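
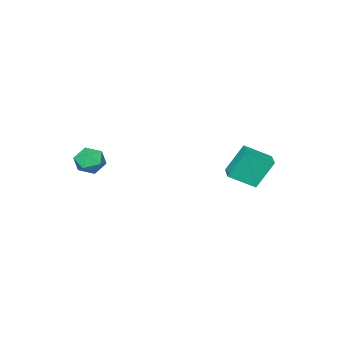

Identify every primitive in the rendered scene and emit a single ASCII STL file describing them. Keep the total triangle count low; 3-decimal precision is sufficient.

solid 
facet normal -0.648 0.580 -0.494
outer loop
vertex -2.59 4.178 -3.104
vertex -2.015 4.88 -3.035
vertex -1.927 3.768 -4.456
endloop
endfacet
facet normal -0.632 -0.772 -0.076
outer loop
vertex -1.045 2.98 -3.785
vertex -2.59 4.178 -3.104
vertex -1.927 3.768 -4.456
endloop
endfacet
facet normal -0.649 0.579 -0.493
outer loop
vertex -1.927 3.768 -4.456
vertex -2.015 4.88 -3.035
vertex -1.353 4.47 -4.387
endloop
endfacet
facet normal 0.425 -0.262 -0.866
outer loop
vertex -1.353 4.47 -4.387
vertex -1.045 2.98 -3.785
vertex -1.927 3.768 -4.456
endloop
endfacet
facet normal -0.425 0.263 0.866
outer loop
vertex -2.59 4.178 -3.104
vertex -1.133 4.092 -2.364
vertex -2.015 4.88 -3.035
endloop
endfacet
facet normal -0.632 -0.772 -0.075
outer loop
vertex -1.707 3.39 -2.433
vertex -2.59 4.178 -3.104
vertex -1.045 2.98 -3.785
endloop
endfacet
facet normal -0.425 0.262 0.867
outer loop
vertex -1.707 3.39 -2.433
vertex -1.133 4.092 -2.364
vertex -2.59 4.178 -3.104
endloop
endfacet
facet normal 0.632 0.771 0.075
outer loop
vertex -2.015 4.88 -3.035
vertex -1.133 4.092 -2.364
vertex -1.353 4.47 -4.387
endloop
endfacet
facet normal 0.424 -0.262 -0.867
outer loop
vertex -0.47 3.682 -3.716
vertex -1.045 2.98 -3.785
vertex -1.353 4.47 -4.387
endloop
endfacet
facet normal 0.631 0.772 0.076
outer loop
vertex -1.353 4.47 -4.387
vertex -1.133 4.092 -2.364
vertex -0.47 3.682 -3.716
endloop
endfacet
facet normal 0.649 -0.580 0.493
outer loop
vertex -0.47 3.682 -3.716
vertex -1.707 3.39 -2.433
vertex -1.045 2.98 -3.785
endloop
endfacet
facet normal 0.649 -0.579 0.494
outer loop
vertex -1.133 4.092 -2.364
vertex -1.707 3.39 -2.433
vertex -0.47 3.682 -3.716
endloop
endfacet
facet normal -0.533 0.815 0.225
outer loop
vertex 3.742 0.563 -2.637
vertex 3.134 0.247 -2.933
vertex 3.291 0.15 -2.209
endloop
endfacet
facet normal -0.003 0.721 0.693
outer loop
vertex 3.742 0.563 -2.637
vertex 3.291 0.15 -2.209
vertex 4.032 0.087 -2.14
endloop
endfacet
facet normal 0.611 0.719 0.331
outer loop
vertex 3.742 0.563 -2.637
vertex 4.032 0.087 -2.14
vertex 4.333 0.145 -2.821
endloop
endfacet
facet normal 0.462 0.811 -0.359
outer loop
vertex 3.742 0.563 -2.637
vertex 4.333 0.145 -2.821
vertex 3.778 0.244 -3.311
endloop
endfacet
facet normal -0.246 0.871 -0.425
outer loop
vertex 3.742 0.563 -2.637
vertex 3.778 0.244 -3.311
vertex 3.134 0.247 -2.933
endloop
endfacet
facet normal -0.086 0.078 0.993
outer loop
vertex 4.032 0.087 -2.14
vertex 3.291 0.15 -2.209
vertex 3.602 -0.524 -2.129
endloop
endfacet
facet normal -0.944 0.232 0.236
outer loop
vertex 3.291 0.15 -2.209
vertex 3.134 0.247 -2.933
vertex 3.047 -0.425 -2.619
endloop
endfacet
facet normal -0.478 0.322 -0.817
outer loop
vertex 3.134 0.247 -2.933
vertex 3.778 0.244 -3.311
vertex 3.348 -0.367 -3.3
endloop
endfacet
facet normal 0.667 0.224 -0.711
outer loop
vertex 3.778 0.244 -3.311
vertex 4.333 0.145 -2.821
vertex 4.089 -0.43 -3.231
endloop
endfacet
facet normal 0.910 0.073 0.408
outer loop
vertex 4.333 0.145 -2.821
vertex 4.032 0.087 -2.14
vertex 4.246 -0.527 -2.507
endloop
endfacet
facet normal -0.462 -0.811 0.359
outer loop
vertex 3.638 -0.843 -2.803
vertex 3.602 -0.524 -2.129
vertex 3.047 -0.425 -2.619
endloop
endfacet
facet normal -0.611 -0.719 -0.331
outer loop
vertex 3.638 -0.843 -2.803
vertex 3.047 -0.425 -2.619
vertex 3.348 -0.367 -3.3
endloop
endfacet
facet normal 0.003 -0.721 -0.693
outer loop
vertex 3.638 -0.843 -2.803
vertex 3.348 -0.367 -3.3
vertex 4.089 -0.43 -3.231
endloop
endfacet
facet normal 0.533 -0.815 -0.225
outer loop
vertex 3.638 -0.843 -2.803
vertex 4.089 -0.43 -3.231
vertex 4.246 -0.527 -2.507
endloop
endfacet
facet normal 0.246 -0.871 0.425
outer loop
vertex 3.638 -0.843 -2.803
vertex 4.246 -0.527 -2.507
vertex 3.602 -0.524 -2.129
endloop
endfacet
facet normal -0.667 -0.224 0.711
outer loop
vertex 3.047 -0.425 -2.619
vertex 3.602 -0.524 -2.129
vertex 3.291 0.15 -2.209
endloop
endfacet
facet normal -0.910 -0.073 -0.408
outer loop
vertex 3.348 -0.367 -3.3
vertex 3.047 -0.425 -2.619
vertex 3.134 0.247 -2.933
endloop
endfacet
facet normal 0.086 -0.078 -0.993
outer loop
vertex 4.089 -0.43 -3.231
vertex 3.348 -0.367 -3.3
vertex 3.778 0.244 -3.311
endloop
endfacet
facet normal 0.944 -0.232 -0.236
outer loop
vertex 4.246 -0.527 -2.507
vertex 4.089 -0.43 -3.231
vertex 4.333 0.145 -2.821
endloop
endfacet
facet normal 0.478 -0.322 0.817
outer loop
vertex 3.602 -0.524 -2.129
vertex 4.246 -0.527 -2.507
vertex 4.032 0.087 -2.14
endloop
endfacet

endsolid


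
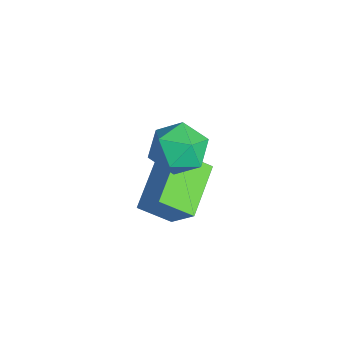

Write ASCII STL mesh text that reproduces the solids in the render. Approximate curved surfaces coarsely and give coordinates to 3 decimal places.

solid 
facet normal -0.789 0.492 0.369
outer loop
vertex -0.052 2.818 -1.756
vertex 0.299 3.932 -2.49
vertex -1.003 2.264 -3.052
endloop
endfacet
facet normal -0.254 -0.808 0.532
outer loop
vertex 0.661 1.228 -3.83
vertex -0.052 2.818 -1.756
vertex -1.003 2.264 -3.052
endloop
endfacet
facet normal -0.789 0.491 0.369
outer loop
vertex -1.003 2.264 -3.052
vertex 0.299 3.932 -2.49
vertex -0.652 3.379 -3.785
endloop
endfacet
facet normal -0.559 -0.325 -0.763
outer loop
vertex -0.652 3.379 -3.785
vertex 0.661 1.228 -3.83
vertex -1.003 2.264 -3.052
endloop
endfacet
facet normal 0.559 0.326 0.762
outer loop
vertex -0.052 2.818 -1.756
vertex 1.963 2.896 -3.268
vertex 0.299 3.932 -2.49
endloop
endfacet
facet normal -0.254 -0.808 0.532
outer loop
vertex 1.612 1.781 -2.535
vertex -0.052 2.818 -1.756
vertex 0.661 1.228 -3.83
endloop
endfacet
facet normal 0.560 0.325 0.762
outer loop
vertex 1.612 1.781 -2.535
vertex 1.963 2.896 -3.268
vertex -0.052 2.818 -1.756
endloop
endfacet
facet normal 0.254 0.808 -0.532
outer loop
vertex 0.299 3.932 -2.49
vertex 1.963 2.896 -3.268
vertex -0.652 3.379 -3.785
endloop
endfacet
facet normal -0.560 -0.326 -0.762
outer loop
vertex 1.012 2.342 -4.564
vertex 0.661 1.228 -3.83
vertex -0.652 3.379 -3.785
endloop
endfacet
facet normal 0.254 0.808 -0.532
outer loop
vertex -0.652 3.379 -3.785
vertex 1.963 2.896 -3.268
vertex 1.012 2.342 -4.564
endloop
endfacet
facet normal 0.789 -0.492 -0.369
outer loop
vertex 1.012 2.342 -4.564
vertex 1.612 1.781 -2.535
vertex 0.661 1.228 -3.83
endloop
endfacet
facet normal 0.789 -0.491 -0.369
outer loop
vertex 1.963 2.896 -3.268
vertex 1.612 1.781 -2.535
vertex 1.012 2.342 -4.564
endloop
endfacet
facet normal -0.418 0.874 -0.247
outer loop
vertex 1.299 3.15 -0.687
vertex 0.494 2.967 0.029
vertex 1.4 3.49 0.347
endloop
endfacet
facet normal 0.290 0.900 -0.324
outer loop
vertex 1.299 3.15 -0.687
vertex 1.4 3.49 0.347
vertex 2.251 3.032 -0.163
endloop
endfacet
facet normal 0.481 0.390 -0.785
outer loop
vertex 1.299 3.15 -0.687
vertex 2.251 3.032 -0.163
vertex 1.872 2.225 -0.796
endloop
endfacet
facet normal -0.110 0.049 -0.993
outer loop
vertex 1.299 3.15 -0.687
vertex 1.872 2.225 -0.796
vertex 0.785 2.185 -0.678
endloop
endfacet
facet normal -0.666 0.349 -0.660
outer loop
vertex 1.299 3.15 -0.687
vertex 0.785 2.185 -0.678
vertex 0.494 2.967 0.029
endloop
endfacet
facet normal 0.587 0.749 0.307
outer loop
vertex 2.251 3.032 -0.163
vertex 1.4 3.49 0.347
vertex 2.035 2.775 0.878
endloop
endfacet
facet normal -0.560 0.707 0.432
outer loop
vertex 1.4 3.49 0.347
vertex 0.494 2.967 0.029
vertex 0.948 2.735 0.996
endloop
endfacet
facet normal -0.961 -0.145 -0.235
outer loop
vertex 0.494 2.967 0.029
vertex 0.785 2.185 -0.678
vertex 0.569 1.928 0.363
endloop
endfacet
facet normal -0.061 -0.629 -0.775
outer loop
vertex 0.785 2.185 -0.678
vertex 1.872 2.225 -0.796
vertex 1.42 1.47 -0.147
endloop
endfacet
facet normal 0.895 -0.076 -0.439
outer loop
vertex 1.872 2.225 -0.796
vertex 2.251 3.032 -0.163
vertex 2.326 1.993 0.171
endloop
endfacet
facet normal 0.110 -0.049 0.993
outer loop
vertex 1.521 1.81 0.887
vertex 2.035 2.775 0.878
vertex 0.948 2.735 0.996
endloop
endfacet
facet normal -0.481 -0.390 0.785
outer loop
vertex 1.521 1.81 0.887
vertex 0.948 2.735 0.996
vertex 0.569 1.928 0.363
endloop
endfacet
facet normal -0.290 -0.900 0.324
outer loop
vertex 1.521 1.81 0.887
vertex 0.569 1.928 0.363
vertex 1.42 1.47 -0.147
endloop
endfacet
facet normal 0.418 -0.874 0.247
outer loop
vertex 1.521 1.81 0.887
vertex 1.42 1.47 -0.147
vertex 2.326 1.993 0.171
endloop
endfacet
facet normal 0.666 -0.349 0.660
outer loop
vertex 1.521 1.81 0.887
vertex 2.326 1.993 0.171
vertex 2.035 2.775 0.878
endloop
endfacet
facet normal 0.061 0.629 0.775
outer loop
vertex 0.948 2.735 0.996
vertex 2.035 2.775 0.878
vertex 1.4 3.49 0.347
endloop
endfacet
facet normal -0.895 0.076 0.439
outer loop
vertex 0.569 1.928 0.363
vertex 0.948 2.735 0.996
vertex 0.494 2.967 0.029
endloop
endfacet
facet normal -0.587 -0.749 -0.307
outer loop
vertex 1.42 1.47 -0.147
vertex 0.569 1.928 0.363
vertex 0.785 2.185 -0.678
endloop
endfacet
facet normal 0.560 -0.707 -0.432
outer loop
vertex 2.326 1.993 0.171
vertex 1.42 1.47 -0.147
vertex 1.872 2.225 -0.796
endloop
endfacet
facet normal 0.961 0.145 0.235
outer loop
vertex 2.035 2.775 0.878
vertex 2.326 1.993 0.171
vertex 2.251 3.032 -0.163
endloop
endfacet

endsolid


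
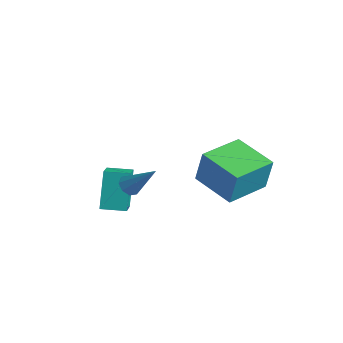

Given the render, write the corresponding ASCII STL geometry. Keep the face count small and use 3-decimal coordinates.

solid 
facet normal -0.608 -0.272 -0.746
outer loop
vertex 0.087 -2.0 2.042
vertex -0.299 -2.042 2.372
vertex -0.112 -1.667 2.083
endloop
endfacet
facet normal 0.748 0.501 -0.435
outer loop
vertex 0.087 -2.0 2.042
vertex -0.112 -1.667 2.083
vertex 0.739 -1.578 3.648
endloop
endfacet
facet normal -0.607 -0.273 -0.746
outer loop
vertex -0.112 -1.667 2.083
vertex -0.299 -2.042 2.372
vertex -0.421 -1.554 2.293
endloop
endfacet
facet normal 0.229 0.957 -0.179
outer loop
vertex -0.112 -1.667 2.083
vertex -0.421 -1.554 2.293
vertex 0.739 -1.578 3.648
endloop
endfacet
facet normal -0.606 -0.272 -0.747
outer loop
vertex -0.421 -1.554 2.293
vertex -0.299 -2.042 2.372
vertex -0.659 -1.727 2.549
endloop
endfacet
facet normal -0.330 0.896 0.298
outer loop
vertex -0.421 -1.554 2.293
vertex -0.659 -1.727 2.549
vertex 0.739 -1.578 3.648
endloop
endfacet
facet normal -0.606 -0.273 -0.747
outer loop
vertex -0.659 -1.727 2.549
vertex -0.299 -2.042 2.372
vertex -0.686 -2.085 2.702
endloop
endfacet
facet normal -0.601 0.352 0.717
outer loop
vertex -0.659 -1.727 2.549
vertex -0.686 -2.085 2.702
vertex 0.739 -1.578 3.648
endloop
endfacet
facet normal -0.607 -0.271 -0.747
outer loop
vertex -0.686 -2.085 2.702
vertex -0.299 -2.042 2.372
vertex -0.487 -2.418 2.661
endloop
endfacet
facet normal -0.425 -0.357 0.832
outer loop
vertex -0.686 -2.085 2.702
vertex -0.487 -2.418 2.661
vertex 0.739 -1.578 3.648
endloop
endfacet
facet normal -0.607 -0.271 -0.747
outer loop
vertex -0.487 -2.418 2.661
vertex -0.299 -2.042 2.372
vertex -0.178 -2.531 2.451
endloop
endfacet
facet normal 0.094 -0.813 0.575
outer loop
vertex -0.487 -2.418 2.661
vertex -0.178 -2.531 2.451
vertex 0.739 -1.578 3.648
endloop
endfacet
facet normal -0.608 -0.271 -0.746
outer loop
vertex -0.178 -2.531 2.451
vertex -0.299 -2.042 2.372
vertex 0.06 -2.358 2.194
endloop
endfacet
facet normal 0.652 -0.751 0.098
outer loop
vertex -0.178 -2.531 2.451
vertex 0.06 -2.358 2.194
vertex 0.739 -1.578 3.648
endloop
endfacet
facet normal -0.608 -0.271 -0.746
outer loop
vertex 0.06 -2.358 2.194
vertex -0.299 -2.042 2.372
vertex 0.087 -2.0 2.042
endloop
endfacet
facet normal 0.924 -0.206 -0.321
outer loop
vertex 0.06 -2.358 2.194
vertex 0.087 -2.0 2.042
vertex 0.739 -1.578 3.648
endloop
endfacet
facet normal -0.778 -0.627 0.039
outer loop
vertex -1.402 -2.638 0.552
vertex -2.006 -1.796 2.036
vertex -2.19 -1.714 -0.293
endloop
endfacet
facet normal 0.334 -0.465 -0.820
outer loop
vertex -1.334 -1.024 -0.336
vertex -1.402 -2.638 0.552
vertex -2.19 -1.714 -0.293
endloop
endfacet
facet normal -0.778 -0.627 0.039
outer loop
vertex -2.19 -1.714 -0.293
vertex -2.006 -1.796 2.036
vertex -2.794 -0.871 1.19
endloop
endfacet
facet normal -0.532 0.625 -0.572
outer loop
vertex -2.794 -0.871 1.19
vertex -1.334 -1.024 -0.336
vertex -2.19 -1.714 -0.293
endloop
endfacet
facet normal 0.532 -0.625 0.571
outer loop
vertex -1.402 -2.638 0.552
vertex -1.15 -1.106 1.993
vertex -2.006 -1.796 2.036
endloop
endfacet
facet normal 0.334 -0.465 -0.820
outer loop
vertex -0.546 -1.949 0.51
vertex -1.402 -2.638 0.552
vertex -1.334 -1.024 -0.336
endloop
endfacet
facet normal 0.531 -0.625 0.572
outer loop
vertex -0.546 -1.949 0.51
vertex -1.15 -1.106 1.993
vertex -1.402 -2.638 0.552
endloop
endfacet
facet normal -0.334 0.465 0.820
outer loop
vertex -2.006 -1.796 2.036
vertex -1.15 -1.106 1.993
vertex -2.794 -0.871 1.19
endloop
endfacet
facet normal -0.531 0.625 -0.571
outer loop
vertex -1.938 -0.182 1.148
vertex -1.334 -1.024 -0.336
vertex -2.794 -0.871 1.19
endloop
endfacet
facet normal -0.334 0.465 0.820
outer loop
vertex -2.794 -0.871 1.19
vertex -1.15 -1.106 1.993
vertex -1.938 -0.182 1.148
endloop
endfacet
facet normal 0.778 0.627 -0.039
outer loop
vertex -1.938 -0.182 1.148
vertex -0.546 -1.949 0.51
vertex -1.334 -1.024 -0.336
endloop
endfacet
facet normal 0.778 0.627 -0.040
outer loop
vertex -1.15 -1.106 1.993
vertex -0.546 -1.949 0.51
vertex -1.938 -0.182 1.148
endloop
endfacet
facet normal -0.993 0.053 0.109
outer loop
vertex -0.181 2.054 1.818
vertex -0.1 4.171 1.519
vertex -0.365 1.838 0.243
endloop
endfacet
facet normal -0.038 -0.989 0.140
outer loop
vertex 1.66 1.729 0.021
vertex -0.181 2.054 1.818
vertex -0.365 1.838 0.243
endloop
endfacet
facet normal -0.993 0.053 0.109
outer loop
vertex -0.365 1.838 0.243
vertex -0.1 4.171 1.519
vertex -0.284 3.956 -0.056
endloop
endfacet
facet normal -0.115 -0.135 -0.984
outer loop
vertex -0.284 3.956 -0.056
vertex 1.66 1.729 0.021
vertex -0.365 1.838 0.243
endloop
endfacet
facet normal 0.115 0.135 0.984
outer loop
vertex -0.181 2.054 1.818
vertex 1.925 4.062 1.297
vertex -0.1 4.171 1.519
endloop
endfacet
facet normal -0.038 -0.989 0.140
outer loop
vertex 1.844 1.944 1.596
vertex -0.181 2.054 1.818
vertex 1.66 1.729 0.021
endloop
endfacet
facet normal 0.115 0.135 0.984
outer loop
vertex 1.844 1.944 1.596
vertex 1.925 4.062 1.297
vertex -0.181 2.054 1.818
endloop
endfacet
facet normal 0.038 0.989 -0.140
outer loop
vertex -0.1 4.171 1.519
vertex 1.925 4.062 1.297
vertex -0.284 3.956 -0.056
endloop
endfacet
facet normal -0.115 -0.135 -0.984
outer loop
vertex 1.741 3.846 -0.278
vertex 1.66 1.729 0.021
vertex -0.284 3.956 -0.056
endloop
endfacet
facet normal 0.038 0.989 -0.140
outer loop
vertex -0.284 3.956 -0.056
vertex 1.925 4.062 1.297
vertex 1.741 3.846 -0.278
endloop
endfacet
facet normal 0.993 -0.053 -0.109
outer loop
vertex 1.741 3.846 -0.278
vertex 1.844 1.944 1.596
vertex 1.66 1.729 0.021
endloop
endfacet
facet normal 0.993 -0.053 -0.109
outer loop
vertex 1.925 4.062 1.297
vertex 1.844 1.944 1.596
vertex 1.741 3.846 -0.278
endloop
endfacet

endsolid


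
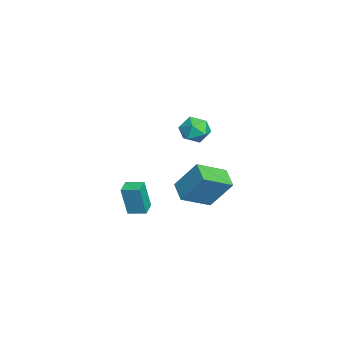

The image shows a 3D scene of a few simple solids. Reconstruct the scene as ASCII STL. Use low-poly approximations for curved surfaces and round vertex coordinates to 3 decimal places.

solid 
facet normal -0.964 0.248 0.100
outer loop
vertex -0.383 -3.943 -2.495
vertex -0.095 -2.897 -2.314
vertex -0.49 -3.58 -4.428
endloop
endfacet
facet normal -0.262 -0.951 -0.164
outer loop
vertex 0.455 -3.823 -4.526
vertex -0.383 -3.943 -2.495
vertex -0.49 -3.58 -4.428
endloop
endfacet
facet normal -0.963 0.249 0.100
outer loop
vertex -0.49 -3.58 -4.428
vertex -0.095 -2.897 -2.314
vertex -0.201 -2.534 -4.247
endloop
endfacet
facet normal -0.054 0.185 -0.981
outer loop
vertex -0.201 -2.534 -4.247
vertex 0.455 -3.823 -4.526
vertex -0.49 -3.58 -4.428
endloop
endfacet
facet normal 0.054 -0.185 0.981
outer loop
vertex -0.383 -3.943 -2.495
vertex 0.85 -3.14 -2.412
vertex -0.095 -2.897 -2.314
endloop
endfacet
facet normal -0.262 -0.951 -0.164
outer loop
vertex 0.561 -4.186 -2.593
vertex -0.383 -3.943 -2.495
vertex 0.455 -3.823 -4.526
endloop
endfacet
facet normal 0.054 -0.185 0.981
outer loop
vertex 0.561 -4.186 -2.593
vertex 0.85 -3.14 -2.412
vertex -0.383 -3.943 -2.495
endloop
endfacet
facet normal 0.262 0.951 0.164
outer loop
vertex -0.095 -2.897 -2.314
vertex 0.85 -3.14 -2.412
vertex -0.201 -2.534 -4.247
endloop
endfacet
facet normal -0.054 0.185 -0.981
outer loop
vertex 0.743 -2.777 -4.345
vertex 0.455 -3.823 -4.526
vertex -0.201 -2.534 -4.247
endloop
endfacet
facet normal 0.262 0.951 0.164
outer loop
vertex -0.201 -2.534 -4.247
vertex 0.85 -3.14 -2.412
vertex 0.743 -2.777 -4.345
endloop
endfacet
facet normal 0.964 -0.248 -0.099
outer loop
vertex 0.743 -2.777 -4.345
vertex 0.561 -4.186 -2.593
vertex 0.455 -3.823 -4.526
endloop
endfacet
facet normal 0.963 -0.249 -0.100
outer loop
vertex 0.85 -3.14 -2.412
vertex 0.561 -4.186 -2.593
vertex 0.743 -2.777 -4.345
endloop
endfacet
facet normal 0.159 0.089 0.983
outer loop
vertex 3.443 0.444 4.366
vertex 3.086 -0.422 4.502
vertex 4.012 -0.312 4.342
endloop
endfacet
facet normal 0.640 0.462 0.613
outer loop
vertex 3.443 0.444 4.366
vertex 4.012 -0.312 4.342
vertex 4.119 0.382 3.707
endloop
endfacet
facet normal 0.289 0.934 0.208
outer loop
vertex 3.443 0.444 4.366
vertex 4.119 0.382 3.707
vertex 3.258 0.7 3.474
endloop
endfacet
facet normal -0.410 0.851 0.329
outer loop
vertex 3.443 0.444 4.366
vertex 3.258 0.7 3.474
vertex 2.62 0.203 3.965
endloop
endfacet
facet normal -0.490 0.329 0.808
outer loop
vertex 3.443 0.444 4.366
vertex 2.62 0.203 3.965
vertex 3.086 -0.422 4.502
endloop
endfacet
facet normal 0.984 0.012 0.179
outer loop
vertex 4.119 0.382 3.707
vertex 4.012 -0.312 4.342
vertex 4.18 -0.523 3.435
endloop
endfacet
facet normal 0.205 -0.593 0.778
outer loop
vertex 4.012 -0.312 4.342
vertex 3.086 -0.422 4.502
vertex 3.542 -1.02 3.926
endloop
endfacet
facet normal -0.845 -0.205 0.494
outer loop
vertex 3.086 -0.422 4.502
vertex 2.62 0.203 3.965
vertex 2.681 -0.702 3.693
endloop
endfacet
facet normal -0.715 0.640 -0.281
outer loop
vertex 2.62 0.203 3.965
vertex 3.258 0.7 3.474
vertex 2.788 -0.008 3.058
endloop
endfacet
facet normal 0.415 0.775 -0.476
outer loop
vertex 3.258 0.7 3.474
vertex 4.119 0.382 3.707
vertex 3.714 0.102 2.898
endloop
endfacet
facet normal 0.410 -0.851 -0.329
outer loop
vertex 3.357 -0.764 3.034
vertex 4.18 -0.523 3.435
vertex 3.542 -1.02 3.926
endloop
endfacet
facet normal -0.289 -0.934 -0.208
outer loop
vertex 3.357 -0.764 3.034
vertex 3.542 -1.02 3.926
vertex 2.681 -0.702 3.693
endloop
endfacet
facet normal -0.640 -0.462 -0.613
outer loop
vertex 3.357 -0.764 3.034
vertex 2.681 -0.702 3.693
vertex 2.788 -0.008 3.058
endloop
endfacet
facet normal -0.159 -0.089 -0.983
outer loop
vertex 3.357 -0.764 3.034
vertex 2.788 -0.008 3.058
vertex 3.714 0.102 2.898
endloop
endfacet
facet normal 0.490 -0.329 -0.808
outer loop
vertex 3.357 -0.764 3.034
vertex 3.714 0.102 2.898
vertex 4.18 -0.523 3.435
endloop
endfacet
facet normal 0.715 -0.640 0.281
outer loop
vertex 3.542 -1.02 3.926
vertex 4.18 -0.523 3.435
vertex 4.012 -0.312 4.342
endloop
endfacet
facet normal -0.415 -0.775 0.476
outer loop
vertex 2.681 -0.702 3.693
vertex 3.542 -1.02 3.926
vertex 3.086 -0.422 4.502
endloop
endfacet
facet normal -0.984 -0.012 -0.179
outer loop
vertex 2.788 -0.008 3.058
vertex 2.681 -0.702 3.693
vertex 2.62 0.203 3.965
endloop
endfacet
facet normal -0.205 0.593 -0.778
outer loop
vertex 3.714 0.102 2.898
vertex 2.788 -0.008 3.058
vertex 3.258 0.7 3.474
endloop
endfacet
facet normal 0.845 0.205 -0.494
outer loop
vertex 4.18 -0.523 3.435
vertex 3.714 0.102 2.898
vertex 4.119 0.382 3.707
endloop
endfacet
facet normal -0.901 -0.256 0.351
outer loop
vertex 2.618 -0.042 0.63
vertex 1.802 1.557 -0.296
vertex 2.271 -1.24 -1.133
endloop
endfacet
facet normal 0.404 -0.792 0.458
outer loop
vertex 3.478 -0.897 -1.604
vertex 2.618 -0.042 0.63
vertex 2.271 -1.24 -1.133
endloop
endfacet
facet normal -0.900 -0.256 0.351
outer loop
vertex 2.271 -1.24 -1.133
vertex 1.802 1.557 -0.296
vertex 1.455 0.358 -2.059
endloop
endfacet
facet normal -0.161 -0.555 -0.816
outer loop
vertex 1.455 0.358 -2.059
vertex 3.478 -0.897 -1.604
vertex 2.271 -1.24 -1.133
endloop
endfacet
facet normal 0.161 0.555 0.816
outer loop
vertex 2.618 -0.042 0.63
vertex 3.009 1.9 -0.767
vertex 1.802 1.557 -0.296
endloop
endfacet
facet normal 0.404 -0.791 0.459
outer loop
vertex 3.825 0.302 0.159
vertex 2.618 -0.042 0.63
vertex 3.478 -0.897 -1.604
endloop
endfacet
facet normal 0.160 0.555 0.816
outer loop
vertex 3.825 0.302 0.159
vertex 3.009 1.9 -0.767
vertex 2.618 -0.042 0.63
endloop
endfacet
facet normal -0.404 0.791 -0.459
outer loop
vertex 1.802 1.557 -0.296
vertex 3.009 1.9 -0.767
vertex 1.455 0.358 -2.059
endloop
endfacet
facet normal -0.160 -0.555 -0.816
outer loop
vertex 2.662 0.702 -2.53
vertex 3.478 -0.897 -1.604
vertex 1.455 0.358 -2.059
endloop
endfacet
facet normal -0.404 0.791 -0.458
outer loop
vertex 1.455 0.358 -2.059
vertex 3.009 1.9 -0.767
vertex 2.662 0.702 -2.53
endloop
endfacet
facet normal 0.901 0.256 -0.351
outer loop
vertex 2.662 0.702 -2.53
vertex 3.825 0.302 0.159
vertex 3.478 -0.897 -1.604
endloop
endfacet
facet normal 0.900 0.256 -0.351
outer loop
vertex 3.009 1.9 -0.767
vertex 3.825 0.302 0.159
vertex 2.662 0.702 -2.53
endloop
endfacet

endsolid


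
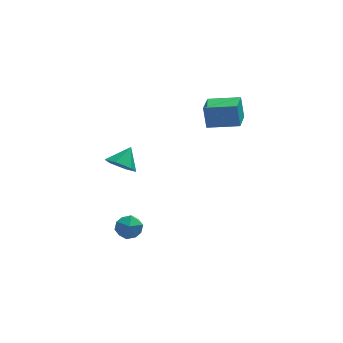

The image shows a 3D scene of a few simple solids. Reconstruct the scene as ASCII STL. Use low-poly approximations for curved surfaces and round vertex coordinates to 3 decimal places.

solid 
facet normal -0.955 0.250 -0.162
outer loop
vertex 1.592 -0.241 3.889
vertex 2.02 1.196 3.582
vertex 1.729 -0.558 2.594
endloop
endfacet
facet normal -0.280 -0.939 0.200
outer loop
vertex 3.4 -0.996 2.878
vertex 1.592 -0.241 3.889
vertex 1.729 -0.558 2.594
endloop
endfacet
facet normal -0.955 0.250 -0.162
outer loop
vertex 1.729 -0.558 2.594
vertex 2.02 1.196 3.582
vertex 2.157 0.878 2.287
endloop
endfacet
facet normal 0.102 -0.237 -0.966
outer loop
vertex 2.157 0.878 2.287
vertex 3.4 -0.996 2.878
vertex 1.729 -0.558 2.594
endloop
endfacet
facet normal -0.102 0.237 0.966
outer loop
vertex 1.592 -0.241 3.889
vertex 3.691 0.758 3.866
vertex 2.02 1.196 3.582
endloop
endfacet
facet normal -0.280 -0.939 0.201
outer loop
vertex 3.263 -0.678 4.173
vertex 1.592 -0.241 3.889
vertex 3.4 -0.996 2.878
endloop
endfacet
facet normal -0.102 0.237 0.966
outer loop
vertex 3.263 -0.678 4.173
vertex 3.691 0.758 3.866
vertex 1.592 -0.241 3.889
endloop
endfacet
facet normal 0.280 0.939 -0.201
outer loop
vertex 2.02 1.196 3.582
vertex 3.691 0.758 3.866
vertex 2.157 0.878 2.287
endloop
endfacet
facet normal 0.102 -0.237 -0.966
outer loop
vertex 3.828 0.441 2.571
vertex 3.4 -0.996 2.878
vertex 2.157 0.878 2.287
endloop
endfacet
facet normal 0.280 0.939 -0.200
outer loop
vertex 2.157 0.878 2.287
vertex 3.691 0.758 3.866
vertex 3.828 0.441 2.571
endloop
endfacet
facet normal 0.955 -0.250 0.162
outer loop
vertex 3.828 0.441 2.571
vertex 3.263 -0.678 4.173
vertex 3.4 -0.996 2.878
endloop
endfacet
facet normal 0.955 -0.250 0.162
outer loop
vertex 3.691 0.758 3.866
vertex 3.263 -0.678 4.173
vertex 3.828 0.441 2.571
endloop
endfacet
facet normal -0.981 -0.188 0.044
outer loop
vertex -3.174 -1.857 -3.972
vertex -3.01 -2.672 -3.792
vertex -3.09 -2.105 -3.162
endloop
endfacet
facet normal -0.843 0.484 0.236
outer loop
vertex -3.174 -1.857 -3.972
vertex -3.09 -2.105 -3.162
vertex -2.742 -1.373 -3.421
endloop
endfacet
facet normal -0.509 0.804 -0.307
outer loop
vertex -3.174 -1.857 -3.972
vertex -2.742 -1.373 -3.421
vertex -2.445 -1.487 -4.211
endloop
endfacet
facet normal -0.441 0.329 -0.835
outer loop
vertex -3.174 -1.857 -3.972
vertex -2.445 -1.487 -4.211
vertex -2.611 -2.29 -4.44
endloop
endfacet
facet normal -0.733 -0.284 -0.619
outer loop
vertex -3.174 -1.857 -3.972
vertex -2.611 -2.29 -4.44
vertex -3.01 -2.672 -3.792
endloop
endfacet
facet normal -0.394 0.467 0.791
outer loop
vertex -2.742 -1.373 -3.421
vertex -3.09 -2.105 -3.162
vertex -2.309 -1.89 -2.9
endloop
endfacet
facet normal -0.619 -0.621 0.480
outer loop
vertex -3.09 -2.105 -3.162
vertex -3.01 -2.672 -3.792
vertex -2.475 -2.693 -3.129
endloop
endfacet
facet normal -0.216 -0.777 -0.591
outer loop
vertex -3.01 -2.672 -3.792
vertex -2.611 -2.29 -4.44
vertex -2.178 -2.807 -3.919
endloop
endfacet
facet normal 0.257 0.216 -0.942
outer loop
vertex -2.611 -2.29 -4.44
vertex -2.445 -1.487 -4.211
vertex -1.83 -2.075 -4.178
endloop
endfacet
facet normal 0.147 0.985 -0.087
outer loop
vertex -2.445 -1.487 -4.211
vertex -2.742 -1.373 -3.421
vertex -1.91 -1.508 -3.548
endloop
endfacet
facet normal 0.441 -0.329 0.835
outer loop
vertex -1.746 -2.323 -3.368
vertex -2.309 -1.89 -2.9
vertex -2.475 -2.693 -3.129
endloop
endfacet
facet normal 0.509 -0.804 0.307
outer loop
vertex -1.746 -2.323 -3.368
vertex -2.475 -2.693 -3.129
vertex -2.178 -2.807 -3.919
endloop
endfacet
facet normal 0.843 -0.484 -0.236
outer loop
vertex -1.746 -2.323 -3.368
vertex -2.178 -2.807 -3.919
vertex -1.83 -2.075 -4.178
endloop
endfacet
facet normal 0.981 0.188 -0.044
outer loop
vertex -1.746 -2.323 -3.368
vertex -1.83 -2.075 -4.178
vertex -1.91 -1.508 -3.548
endloop
endfacet
facet normal 0.733 0.284 0.619
outer loop
vertex -1.746 -2.323 -3.368
vertex -1.91 -1.508 -3.548
vertex -2.309 -1.89 -2.9
endloop
endfacet
facet normal -0.257 -0.216 0.942
outer loop
vertex -2.475 -2.693 -3.129
vertex -2.309 -1.89 -2.9
vertex -3.09 -2.105 -3.162
endloop
endfacet
facet normal -0.147 -0.985 0.087
outer loop
vertex -2.178 -2.807 -3.919
vertex -2.475 -2.693 -3.129
vertex -3.01 -2.672 -3.792
endloop
endfacet
facet normal 0.394 -0.467 -0.791
outer loop
vertex -1.83 -2.075 -4.178
vertex -2.178 -2.807 -3.919
vertex -2.611 -2.29 -4.44
endloop
endfacet
facet normal 0.619 0.621 -0.480
outer loop
vertex -1.91 -1.508 -3.548
vertex -1.83 -2.075 -4.178
vertex -2.445 -1.487 -4.211
endloop
endfacet
facet normal 0.216 0.777 0.591
outer loop
vertex -2.309 -1.89 -2.9
vertex -1.91 -1.508 -3.548
vertex -2.742 -1.373 -3.421
endloop
endfacet
facet normal -0.483 -0.576 -0.659
outer loop
vertex -2.474 -0.943 0.032
vertex -2.779 -1.449 0.698
vertex -3.247 -0.743 0.424
endloop
endfacet
facet normal 0.159 0.970 -0.182
outer loop
vertex -2.474 -0.943 0.032
vertex -3.247 -0.743 0.424
vertex -2.161 -0.711 1.542
endloop
endfacet
facet normal -0.483 -0.576 -0.659
outer loop
vertex -3.247 -0.743 0.424
vertex -2.779 -1.449 0.698
vertex -3.553 -1.248 1.09
endloop
endfacet
facet normal -0.441 0.801 0.405
outer loop
vertex -3.247 -0.743 0.424
vertex -3.553 -1.248 1.09
vertex -2.161 -0.711 1.542
endloop
endfacet
facet normal -0.483 -0.576 -0.659
outer loop
vertex -3.553 -1.248 1.09
vertex -2.779 -1.449 0.698
vertex -3.085 -1.954 1.364
endloop
endfacet
facet normal -0.351 0.128 0.928
outer loop
vertex -3.553 -1.248 1.09
vertex -3.085 -1.954 1.364
vertex -2.161 -0.711 1.542
endloop
endfacet
facet normal -0.484 -0.576 -0.659
outer loop
vertex -3.085 -1.954 1.364
vertex -2.779 -1.449 0.698
vertex -2.312 -2.155 0.972
endloop
endfacet
facet normal 0.340 -0.376 0.862
outer loop
vertex -3.085 -1.954 1.364
vertex -2.312 -2.155 0.972
vertex -2.161 -0.711 1.542
endloop
endfacet
facet normal -0.483 -0.576 -0.659
outer loop
vertex -2.312 -2.155 0.972
vertex -2.779 -1.449 0.698
vertex -2.006 -1.649 0.306
endloop
endfacet
facet normal 0.939 -0.207 0.275
outer loop
vertex -2.312 -2.155 0.972
vertex -2.006 -1.649 0.306
vertex -2.161 -0.711 1.542
endloop
endfacet
facet normal -0.483 -0.576 -0.659
outer loop
vertex -2.006 -1.649 0.306
vertex -2.779 -1.449 0.698
vertex -2.474 -0.943 0.032
endloop
endfacet
facet normal 0.849 0.467 -0.248
outer loop
vertex -2.006 -1.649 0.306
vertex -2.474 -0.943 0.032
vertex -2.161 -0.711 1.542
endloop
endfacet

endsolid


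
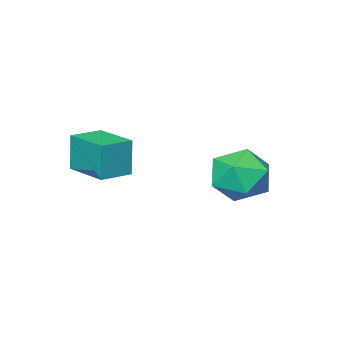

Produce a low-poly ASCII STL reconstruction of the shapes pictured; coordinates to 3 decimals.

solid 
facet normal -0.998 0.027 -0.060
outer loop
vertex 1.85 -4.356 3.135
vertex 1.886 -2.888 3.198
vertex 1.927 -4.304 1.879
endloop
endfacet
facet normal -0.024 -0.999 -0.043
outer loop
vertex 2.974 -4.332 1.942
vertex 1.85 -4.356 3.135
vertex 1.927 -4.304 1.879
endloop
endfacet
facet normal -0.998 0.027 -0.060
outer loop
vertex 1.927 -4.304 1.879
vertex 1.886 -2.888 3.198
vertex 1.963 -2.836 1.942
endloop
endfacet
facet normal 0.061 0.041 -0.997
outer loop
vertex 1.963 -2.836 1.942
vertex 2.974 -4.332 1.942
vertex 1.927 -4.304 1.879
endloop
endfacet
facet normal -0.061 -0.041 0.997
outer loop
vertex 1.85 -4.356 3.135
vertex 2.933 -2.916 3.261
vertex 1.886 -2.888 3.198
endloop
endfacet
facet normal -0.024 -0.999 -0.043
outer loop
vertex 2.897 -4.384 3.198
vertex 1.85 -4.356 3.135
vertex 2.974 -4.332 1.942
endloop
endfacet
facet normal -0.061 -0.041 0.997
outer loop
vertex 2.897 -4.384 3.198
vertex 2.933 -2.916 3.261
vertex 1.85 -4.356 3.135
endloop
endfacet
facet normal 0.024 0.999 0.043
outer loop
vertex 1.886 -2.888 3.198
vertex 2.933 -2.916 3.261
vertex 1.963 -2.836 1.942
endloop
endfacet
facet normal 0.061 0.041 -0.997
outer loop
vertex 3.01 -2.864 2.005
vertex 2.974 -4.332 1.942
vertex 1.963 -2.836 1.942
endloop
endfacet
facet normal 0.024 0.999 0.043
outer loop
vertex 1.963 -2.836 1.942
vertex 2.933 -2.916 3.261
vertex 3.01 -2.864 2.005
endloop
endfacet
facet normal 0.998 -0.027 0.060
outer loop
vertex 3.01 -2.864 2.005
vertex 2.897 -4.384 3.198
vertex 2.974 -4.332 1.942
endloop
endfacet
facet normal 0.998 -0.027 0.060
outer loop
vertex 2.933 -2.916 3.261
vertex 2.897 -4.384 3.198
vertex 3.01 -2.864 2.005
endloop
endfacet
facet normal -0.620 0.419 0.663
outer loop
vertex -0.31 0.272 2.484
vertex -1.0 -0.438 2.287
vertex -0.319 -0.585 3.017
endloop
endfacet
facet normal 0.061 0.527 0.848
outer loop
vertex -0.31 0.272 2.484
vertex -0.319 -0.585 3.017
vertex 0.558 -0.191 2.709
endloop
endfacet
facet normal 0.383 0.870 0.312
outer loop
vertex -0.31 0.272 2.484
vertex 0.558 -0.191 2.709
vertex 0.419 0.2 1.789
endloop
endfacet
facet normal -0.099 0.974 -0.205
outer loop
vertex -0.31 0.272 2.484
vertex 0.419 0.2 1.789
vertex -0.545 0.047 1.528
endloop
endfacet
facet normal -0.719 0.695 0.013
outer loop
vertex -0.31 0.272 2.484
vertex -0.545 0.047 1.528
vertex -1.0 -0.438 2.287
endloop
endfacet
facet normal 0.373 -0.110 0.921
outer loop
vertex 0.558 -0.191 2.709
vertex -0.319 -0.585 3.017
vertex 0.405 -1.187 2.652
endloop
endfacet
facet normal -0.729 -0.285 0.623
outer loop
vertex -0.319 -0.585 3.017
vertex -1.0 -0.438 2.287
vertex -0.559 -1.34 2.391
endloop
endfacet
facet normal -0.888 0.161 -0.430
outer loop
vertex -1.0 -0.438 2.287
vertex -0.545 0.047 1.528
vertex -0.698 -0.949 1.471
endloop
endfacet
facet normal 0.115 0.612 -0.782
outer loop
vertex -0.545 0.047 1.528
vertex 0.419 0.2 1.789
vertex 0.179 -0.555 1.163
endloop
endfacet
facet normal 0.895 0.444 0.053
outer loop
vertex 0.419 0.2 1.789
vertex 0.558 -0.191 2.709
vertex 0.86 -0.702 1.893
endloop
endfacet
facet normal 0.099 -0.974 0.205
outer loop
vertex 0.17 -1.412 1.696
vertex 0.405 -1.187 2.652
vertex -0.559 -1.34 2.391
endloop
endfacet
facet normal -0.383 -0.870 -0.312
outer loop
vertex 0.17 -1.412 1.696
vertex -0.559 -1.34 2.391
vertex -0.698 -0.949 1.471
endloop
endfacet
facet normal -0.061 -0.527 -0.848
outer loop
vertex 0.17 -1.412 1.696
vertex -0.698 -0.949 1.471
vertex 0.179 -0.555 1.163
endloop
endfacet
facet normal 0.620 -0.419 -0.663
outer loop
vertex 0.17 -1.412 1.696
vertex 0.179 -0.555 1.163
vertex 0.86 -0.702 1.893
endloop
endfacet
facet normal 0.719 -0.695 -0.013
outer loop
vertex 0.17 -1.412 1.696
vertex 0.86 -0.702 1.893
vertex 0.405 -1.187 2.652
endloop
endfacet
facet normal -0.115 -0.612 0.782
outer loop
vertex -0.559 -1.34 2.391
vertex 0.405 -1.187 2.652
vertex -0.319 -0.585 3.017
endloop
endfacet
facet normal -0.895 -0.444 -0.053
outer loop
vertex -0.698 -0.949 1.471
vertex -0.559 -1.34 2.391
vertex -1.0 -0.438 2.287
endloop
endfacet
facet normal -0.373 0.110 -0.921
outer loop
vertex 0.179 -0.555 1.163
vertex -0.698 -0.949 1.471
vertex -0.545 0.047 1.528
endloop
endfacet
facet normal 0.729 0.285 -0.623
outer loop
vertex 0.86 -0.702 1.893
vertex 0.179 -0.555 1.163
vertex 0.419 0.2 1.789
endloop
endfacet
facet normal 0.888 -0.161 0.430
outer loop
vertex 0.405 -1.187 2.652
vertex 0.86 -0.702 1.893
vertex 0.558 -0.191 2.709
endloop
endfacet

endsolid


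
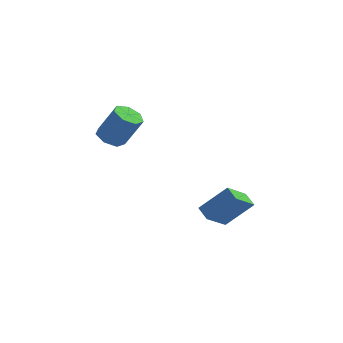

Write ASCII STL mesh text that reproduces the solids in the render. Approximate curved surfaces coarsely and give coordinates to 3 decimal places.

solid 
facet normal -0.487 -0.033 -0.873
outer loop
vertex -1.441 -2.299 1.103
vertex -2.149 -2.27 1.497
vertex -1.698 -1.656 1.222
endloop
endfacet
facet normal 0.793 0.402 -0.458
outer loop
vertex -1.441 -2.299 1.103
vertex -1.698 -1.656 1.222
vertex -0.544 -2.239 2.709
endloop
endfacet
facet normal 0.793 0.401 -0.458
outer loop
vertex -0.544 -2.239 2.709
vertex -1.698 -1.656 1.222
vertex -0.801 -1.595 2.828
endloop
endfacet
facet normal 0.488 0.033 0.872
outer loop
vertex -0.544 -2.239 2.709
vertex -0.801 -1.595 2.828
vertex -1.251 -2.21 3.103
endloop
endfacet
facet normal -0.487 -0.033 -0.873
outer loop
vertex -1.698 -1.656 1.222
vertex -2.149 -2.27 1.497
vertex -2.294 -1.475 1.548
endloop
endfacet
facet normal 0.209 0.966 -0.154
outer loop
vertex -1.698 -1.656 1.222
vertex -2.294 -1.475 1.548
vertex -0.801 -1.595 2.828
endloop
endfacet
facet normal 0.209 0.966 -0.154
outer loop
vertex -0.801 -1.595 2.828
vertex -2.294 -1.475 1.548
vertex -1.397 -1.414 3.154
endloop
endfacet
facet normal 0.487 0.033 0.873
outer loop
vertex -0.801 -1.595 2.828
vertex -1.397 -1.414 3.154
vertex -1.251 -2.21 3.103
endloop
endfacet
facet normal -0.488 -0.033 -0.872
outer loop
vertex -2.294 -1.475 1.548
vertex -2.149 -2.27 1.497
vertex -2.78 -1.893 1.836
endloop
endfacet
facet normal -0.533 0.803 0.267
outer loop
vertex -2.294 -1.475 1.548
vertex -2.78 -1.893 1.836
vertex -1.397 -1.414 3.154
endloop
endfacet
facet normal -0.533 0.803 0.267
outer loop
vertex -1.397 -1.414 3.154
vertex -2.78 -1.893 1.836
vertex -1.883 -1.832 3.441
endloop
endfacet
facet normal 0.487 0.033 0.873
outer loop
vertex -1.397 -1.414 3.154
vertex -1.883 -1.832 3.441
vertex -1.251 -2.21 3.103
endloop
endfacet
facet normal -0.488 -0.033 -0.872
outer loop
vertex -2.78 -1.893 1.836
vertex -2.149 -2.27 1.497
vertex -2.791 -2.595 1.869
endloop
endfacet
facet normal -0.873 0.037 0.486
outer loop
vertex -2.78 -1.893 1.836
vertex -2.791 -2.595 1.869
vertex -1.883 -1.832 3.441
endloop
endfacet
facet normal -0.873 0.036 0.486
outer loop
vertex -1.883 -1.832 3.441
vertex -2.791 -2.595 1.869
vertex -1.894 -2.535 3.474
endloop
endfacet
facet normal 0.487 0.033 0.873
outer loop
vertex -1.883 -1.832 3.441
vertex -1.894 -2.535 3.474
vertex -1.251 -2.21 3.103
endloop
endfacet
facet normal -0.488 -0.034 -0.872
outer loop
vertex -2.791 -2.595 1.869
vertex -2.149 -2.27 1.497
vertex -2.318 -3.053 1.622
endloop
endfacet
facet normal -0.557 -0.758 0.340
outer loop
vertex -2.791 -2.595 1.869
vertex -2.318 -3.053 1.622
vertex -1.894 -2.535 3.474
endloop
endfacet
facet normal -0.556 -0.759 0.339
outer loop
vertex -1.894 -2.535 3.474
vertex -2.318 -3.053 1.622
vertex -1.421 -2.992 3.227
endloop
endfacet
facet normal 0.487 0.032 0.873
outer loop
vertex -1.894 -2.535 3.474
vertex -1.421 -2.992 3.227
vertex -1.251 -2.21 3.103
endloop
endfacet
facet normal -0.488 -0.034 -0.872
outer loop
vertex -2.318 -3.053 1.622
vertex -2.149 -2.27 1.497
vertex -1.717 -2.921 1.281
endloop
endfacet
facet normal 0.180 -0.982 -0.063
outer loop
vertex -2.318 -3.053 1.622
vertex -1.717 -2.921 1.281
vertex -1.421 -2.992 3.227
endloop
endfacet
facet normal 0.180 -0.982 -0.063
outer loop
vertex -1.421 -2.992 3.227
vertex -1.717 -2.921 1.281
vertex -0.82 -2.86 2.886
endloop
endfacet
facet normal 0.488 0.032 0.872
outer loop
vertex -1.421 -2.992 3.227
vertex -0.82 -2.86 2.886
vertex -1.251 -2.21 3.103
endloop
endfacet
facet normal -0.487 -0.034 -0.873
outer loop
vertex -1.717 -2.921 1.281
vertex -2.149 -2.27 1.497
vertex -1.441 -2.299 1.103
endloop
endfacet
facet normal 0.780 -0.466 -0.418
outer loop
vertex -1.717 -2.921 1.281
vertex -1.441 -2.299 1.103
vertex -0.82 -2.86 2.886
endloop
endfacet
facet normal 0.780 -0.466 -0.418
outer loop
vertex -0.82 -2.86 2.886
vertex -1.441 -2.299 1.103
vertex -0.544 -2.239 2.709
endloop
endfacet
facet normal 0.488 0.032 0.873
outer loop
vertex -0.82 -2.86 2.886
vertex -0.544 -2.239 2.709
vertex -1.251 -2.21 3.103
endloop
endfacet
facet normal -0.435 -0.637 0.637
outer loop
vertex 3.937 -2.543 -2.118
vertex 3.451 -1.904 -1.811
vertex 2.591 -2.936 -3.43
endloop
endfacet
facet normal 0.566 -0.743 -0.358
outer loop
vertex 3.369 -1.796 -4.569
vertex 3.937 -2.543 -2.118
vertex 2.591 -2.936 -3.43
endloop
endfacet
facet normal -0.435 -0.637 0.637
outer loop
vertex 2.591 -2.936 -3.43
vertex 3.451 -1.904 -1.811
vertex 2.105 -2.297 -3.123
endloop
endfacet
facet normal -0.701 -0.205 -0.683
outer loop
vertex 2.105 -2.297 -3.123
vertex 3.369 -1.796 -4.569
vertex 2.591 -2.936 -3.43
endloop
endfacet
facet normal 0.701 0.205 0.683
outer loop
vertex 3.937 -2.543 -2.118
vertex 4.229 -0.764 -2.95
vertex 3.451 -1.904 -1.811
endloop
endfacet
facet normal 0.566 -0.743 -0.358
outer loop
vertex 4.715 -1.403 -3.257
vertex 3.937 -2.543 -2.118
vertex 3.369 -1.796 -4.569
endloop
endfacet
facet normal 0.701 0.205 0.683
outer loop
vertex 4.715 -1.403 -3.257
vertex 4.229 -0.764 -2.95
vertex 3.937 -2.543 -2.118
endloop
endfacet
facet normal -0.566 0.743 0.358
outer loop
vertex 3.451 -1.904 -1.811
vertex 4.229 -0.764 -2.95
vertex 2.105 -2.297 -3.123
endloop
endfacet
facet normal -0.701 -0.205 -0.683
outer loop
vertex 2.883 -1.157 -4.262
vertex 3.369 -1.796 -4.569
vertex 2.105 -2.297 -3.123
endloop
endfacet
facet normal -0.566 0.743 0.358
outer loop
vertex 2.105 -2.297 -3.123
vertex 4.229 -0.764 -2.95
vertex 2.883 -1.157 -4.262
endloop
endfacet
facet normal 0.435 0.637 -0.637
outer loop
vertex 2.883 -1.157 -4.262
vertex 4.715 -1.403 -3.257
vertex 3.369 -1.796 -4.569
endloop
endfacet
facet normal 0.435 0.637 -0.637
outer loop
vertex 4.229 -0.764 -2.95
vertex 4.715 -1.403 -3.257
vertex 2.883 -1.157 -4.262
endloop
endfacet

endsolid


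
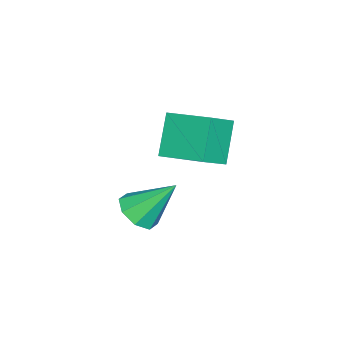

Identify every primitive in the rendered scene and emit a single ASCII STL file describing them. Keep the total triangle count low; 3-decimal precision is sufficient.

solid 
facet normal 0.181 -0.637 -0.749
outer loop
vertex 3.927 -1.002 -5.116
vertex 3.384 -1.674 -4.676
vertex 3.214 -0.967 -5.318
endloop
endfacet
facet normal 0.123 0.955 -0.268
outer loop
vertex 3.927 -1.002 -5.116
vertex 3.214 -0.967 -5.318
vertex 2.996 -0.306 -3.064
endloop
endfacet
facet normal 0.180 -0.637 -0.749
outer loop
vertex 3.214 -0.967 -5.318
vertex 3.384 -1.674 -4.676
vertex 2.6 -1.346 -5.143
endloop
endfacet
facet normal -0.561 0.778 -0.282
outer loop
vertex 3.214 -0.967 -5.318
vertex 2.6 -1.346 -5.143
vertex 2.996 -0.306 -3.064
endloop
endfacet
facet normal 0.181 -0.636 -0.750
outer loop
vertex 2.6 -1.346 -5.143
vertex 3.384 -1.674 -4.676
vertex 2.445 -1.918 -4.695
endloop
endfacet
facet normal -0.957 0.289 0.038
outer loop
vertex 2.6 -1.346 -5.143
vertex 2.445 -1.918 -4.695
vertex 2.996 -0.306 -3.064
endloop
endfacet
facet normal 0.181 -0.636 -0.750
outer loop
vertex 2.445 -1.918 -4.695
vertex 3.384 -1.674 -4.676
vertex 2.84 -2.347 -4.236
endloop
endfacet
facet normal -0.833 -0.226 0.505
outer loop
vertex 2.445 -1.918 -4.695
vertex 2.84 -2.347 -4.236
vertex 2.996 -0.306 -3.064
endloop
endfacet
facet normal 0.181 -0.636 -0.750
outer loop
vertex 2.84 -2.347 -4.236
vertex 3.384 -1.674 -4.676
vertex 3.554 -2.382 -4.034
endloop
endfacet
facet normal -0.262 -0.465 0.845
outer loop
vertex 2.84 -2.347 -4.236
vertex 3.554 -2.382 -4.034
vertex 2.996 -0.306 -3.064
endloop
endfacet
facet normal 0.180 -0.637 -0.750
outer loop
vertex 3.554 -2.382 -4.034
vertex 3.384 -1.674 -4.676
vertex 4.168 -2.002 -4.209
endloop
endfacet
facet normal 0.423 -0.288 0.859
outer loop
vertex 3.554 -2.382 -4.034
vertex 4.168 -2.002 -4.209
vertex 2.996 -0.306 -3.064
endloop
endfacet
facet normal 0.180 -0.637 -0.750
outer loop
vertex 4.168 -2.002 -4.209
vertex 3.384 -1.674 -4.676
vertex 4.323 -1.431 -4.657
endloop
endfacet
facet normal 0.818 0.201 0.539
outer loop
vertex 4.168 -2.002 -4.209
vertex 4.323 -1.431 -4.657
vertex 2.996 -0.306 -3.064
endloop
endfacet
facet normal 0.180 -0.636 -0.750
outer loop
vertex 4.323 -1.431 -4.657
vertex 3.384 -1.674 -4.676
vertex 3.927 -1.002 -5.116
endloop
endfacet
facet normal 0.694 0.717 0.072
outer loop
vertex 4.323 -1.431 -4.657
vertex 3.927 -1.002 -5.116
vertex 2.996 -0.306 -3.064
endloop
endfacet
facet normal -0.766 0.336 -0.548
outer loop
vertex 1.178 -0.481 -0.454
vertex 1.642 1.426 0.066
vertex 2.355 -0.342 -2.015
endloop
endfacet
facet normal -0.229 -0.939 -0.256
outer loop
vertex 3.458 -0.826 -1.226
vertex 1.178 -0.481 -0.454
vertex 2.355 -0.342 -2.015
endloop
endfacet
facet normal -0.766 0.336 -0.548
outer loop
vertex 2.355 -0.342 -2.015
vertex 1.642 1.426 0.066
vertex 2.819 1.565 -1.495
endloop
endfacet
facet normal 0.601 0.071 -0.796
outer loop
vertex 2.819 1.565 -1.495
vertex 3.458 -0.826 -1.226
vertex 2.355 -0.342 -2.015
endloop
endfacet
facet normal -0.601 -0.071 0.796
outer loop
vertex 1.178 -0.481 -0.454
vertex 2.745 0.942 0.855
vertex 1.642 1.426 0.066
endloop
endfacet
facet normal -0.229 -0.939 -0.256
outer loop
vertex 2.281 -0.965 0.335
vertex 1.178 -0.481 -0.454
vertex 3.458 -0.826 -1.226
endloop
endfacet
facet normal -0.601 -0.071 0.796
outer loop
vertex 2.281 -0.965 0.335
vertex 2.745 0.942 0.855
vertex 1.178 -0.481 -0.454
endloop
endfacet
facet normal 0.229 0.939 0.256
outer loop
vertex 1.642 1.426 0.066
vertex 2.745 0.942 0.855
vertex 2.819 1.565 -1.495
endloop
endfacet
facet normal 0.601 0.071 -0.796
outer loop
vertex 3.922 1.081 -0.706
vertex 3.458 -0.826 -1.226
vertex 2.819 1.565 -1.495
endloop
endfacet
facet normal 0.229 0.939 0.256
outer loop
vertex 2.819 1.565 -1.495
vertex 2.745 0.942 0.855
vertex 3.922 1.081 -0.706
endloop
endfacet
facet normal 0.766 -0.336 0.548
outer loop
vertex 3.922 1.081 -0.706
vertex 2.281 -0.965 0.335
vertex 3.458 -0.826 -1.226
endloop
endfacet
facet normal 0.766 -0.336 0.548
outer loop
vertex 2.745 0.942 0.855
vertex 2.281 -0.965 0.335
vertex 3.922 1.081 -0.706
endloop
endfacet

endsolid


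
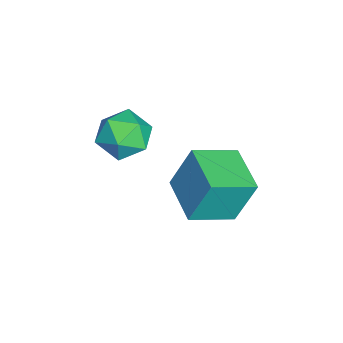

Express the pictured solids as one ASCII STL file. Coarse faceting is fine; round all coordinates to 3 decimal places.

solid 
facet normal -0.900 -0.424 0.100
outer loop
vertex -1.476 2.886 -1.318
vertex -2.335 4.534 -2.057
vertex -1.316 2.083 -3.296
endloop
endfacet
facet normal 0.430 -0.824 0.369
outer loop
vertex 0.555 2.966 -3.503
vertex -1.476 2.886 -1.318
vertex -1.316 2.083 -3.296
endloop
endfacet
facet normal -0.900 -0.425 0.100
outer loop
vertex -1.316 2.083 -3.296
vertex -2.335 4.534 -2.057
vertex -2.176 3.731 -4.034
endloop
endfacet
facet normal 0.075 -0.375 -0.924
outer loop
vertex -2.176 3.731 -4.034
vertex 0.555 2.966 -3.503
vertex -1.316 2.083 -3.296
endloop
endfacet
facet normal -0.075 0.375 0.924
outer loop
vertex -1.476 2.886 -1.318
vertex -0.464 5.417 -2.264
vertex -2.335 4.534 -2.057
endloop
endfacet
facet normal 0.430 -0.824 0.369
outer loop
vertex 0.396 3.769 -1.526
vertex -1.476 2.886 -1.318
vertex 0.555 2.966 -3.503
endloop
endfacet
facet normal -0.074 0.375 0.924
outer loop
vertex 0.396 3.769 -1.526
vertex -0.464 5.417 -2.264
vertex -1.476 2.886 -1.318
endloop
endfacet
facet normal -0.430 0.824 -0.369
outer loop
vertex -2.335 4.534 -2.057
vertex -0.464 5.417 -2.264
vertex -2.176 3.731 -4.034
endloop
endfacet
facet normal 0.074 -0.375 -0.924
outer loop
vertex -0.304 4.614 -4.242
vertex 0.555 2.966 -3.503
vertex -2.176 3.731 -4.034
endloop
endfacet
facet normal -0.430 0.824 -0.369
outer loop
vertex -2.176 3.731 -4.034
vertex -0.464 5.417 -2.264
vertex -0.304 4.614 -4.242
endloop
endfacet
facet normal 0.900 0.424 -0.100
outer loop
vertex -0.304 4.614 -4.242
vertex 0.396 3.769 -1.526
vertex 0.555 2.966 -3.503
endloop
endfacet
facet normal 0.900 0.425 -0.100
outer loop
vertex -0.464 5.417 -2.264
vertex 0.396 3.769 -1.526
vertex -0.304 4.614 -4.242
endloop
endfacet
facet normal -0.891 0.433 0.136
outer loop
vertex -3.208 1.225 -1.838
vertex -3.75 0.268 -2.342
vertex -3.555 0.294 -1.149
endloop
endfacet
facet normal -0.431 0.635 0.641
outer loop
vertex -3.208 1.225 -1.838
vertex -3.555 0.294 -1.149
vertex -2.486 0.823 -0.955
endloop
endfacet
facet normal 0.130 0.938 0.321
outer loop
vertex -3.208 1.225 -1.838
vertex -2.486 0.823 -0.955
vertex -2.019 1.125 -2.029
endloop
endfacet
facet normal 0.016 0.923 -0.385
outer loop
vertex -3.208 1.225 -1.838
vertex -2.019 1.125 -2.029
vertex -2.8 0.781 -2.886
endloop
endfacet
facet normal -0.615 0.611 -0.498
outer loop
vertex -3.208 1.225 -1.838
vertex -2.8 0.781 -2.886
vertex -3.75 0.268 -2.342
endloop
endfacet
facet normal -0.202 0.049 0.978
outer loop
vertex -2.486 0.823 -0.955
vertex -3.555 0.294 -1.149
vertex -2.58 -0.381 -0.914
endloop
endfacet
facet normal -0.947 -0.278 0.161
outer loop
vertex -3.555 0.294 -1.149
vertex -3.75 0.268 -2.342
vertex -3.361 -0.725 -1.771
endloop
endfacet
facet normal -0.501 0.010 -0.866
outer loop
vertex -3.75 0.268 -2.342
vertex -2.8 0.781 -2.886
vertex -2.894 -0.423 -2.845
endloop
endfacet
facet normal 0.521 0.515 -0.681
outer loop
vertex -2.8 0.781 -2.886
vertex -2.019 1.125 -2.029
vertex -1.825 0.106 -2.651
endloop
endfacet
facet normal 0.706 0.540 0.459
outer loop
vertex -2.019 1.125 -2.029
vertex -2.486 0.823 -0.955
vertex -1.63 0.132 -1.458
endloop
endfacet
facet normal -0.016 -0.923 0.385
outer loop
vertex -2.172 -0.825 -1.962
vertex -2.58 -0.381 -0.914
vertex -3.361 -0.725 -1.771
endloop
endfacet
facet normal -0.130 -0.938 -0.321
outer loop
vertex -2.172 -0.825 -1.962
vertex -3.361 -0.725 -1.771
vertex -2.894 -0.423 -2.845
endloop
endfacet
facet normal 0.431 -0.635 -0.641
outer loop
vertex -2.172 -0.825 -1.962
vertex -2.894 -0.423 -2.845
vertex -1.825 0.106 -2.651
endloop
endfacet
facet normal 0.891 -0.433 -0.136
outer loop
vertex -2.172 -0.825 -1.962
vertex -1.825 0.106 -2.651
vertex -1.63 0.132 -1.458
endloop
endfacet
facet normal 0.615 -0.611 0.498
outer loop
vertex -2.172 -0.825 -1.962
vertex -1.63 0.132 -1.458
vertex -2.58 -0.381 -0.914
endloop
endfacet
facet normal -0.521 -0.515 0.681
outer loop
vertex -3.361 -0.725 -1.771
vertex -2.58 -0.381 -0.914
vertex -3.555 0.294 -1.149
endloop
endfacet
facet normal -0.706 -0.540 -0.459
outer loop
vertex -2.894 -0.423 -2.845
vertex -3.361 -0.725 -1.771
vertex -3.75 0.268 -2.342
endloop
endfacet
facet normal 0.202 -0.049 -0.978
outer loop
vertex -1.825 0.106 -2.651
vertex -2.894 -0.423 -2.845
vertex -2.8 0.781 -2.886
endloop
endfacet
facet normal 0.947 0.278 -0.161
outer loop
vertex -1.63 0.132 -1.458
vertex -1.825 0.106 -2.651
vertex -2.019 1.125 -2.029
endloop
endfacet
facet normal 0.501 -0.010 0.866
outer loop
vertex -2.58 -0.381 -0.914
vertex -1.63 0.132 -1.458
vertex -2.486 0.823 -0.955
endloop
endfacet

endsolid


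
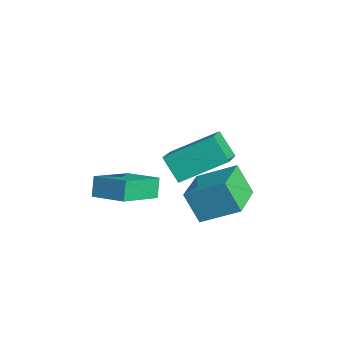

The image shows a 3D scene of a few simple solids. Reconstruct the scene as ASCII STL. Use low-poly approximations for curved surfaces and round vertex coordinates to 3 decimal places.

solid 
facet normal -0.830 -0.502 -0.244
outer loop
vertex -4.157 -0.288 1.136
vertex -4.846 1.259 0.297
vertex -3.802 -0.522 0.411
endloop
endfacet
facet normal 0.365 -0.819 0.443
outer loop
vertex -2.674 0.161 0.743
vertex -4.157 -0.288 1.136
vertex -3.802 -0.522 0.411
endloop
endfacet
facet normal -0.830 -0.502 -0.243
outer loop
vertex -3.802 -0.522 0.411
vertex -4.846 1.259 0.297
vertex -4.492 1.025 -0.427
endloop
endfacet
facet normal 0.423 -0.279 -0.862
outer loop
vertex -4.492 1.025 -0.427
vertex -2.674 0.161 0.743
vertex -3.802 -0.522 0.411
endloop
endfacet
facet normal -0.423 0.279 0.862
outer loop
vertex -4.157 -0.288 1.136
vertex -3.718 1.942 0.629
vertex -4.846 1.259 0.297
endloop
endfacet
facet normal 0.365 -0.819 0.443
outer loop
vertex -3.028 0.395 1.467
vertex -4.157 -0.288 1.136
vertex -2.674 0.161 0.743
endloop
endfacet
facet normal -0.422 0.279 0.863
outer loop
vertex -3.028 0.395 1.467
vertex -3.718 1.942 0.629
vertex -4.157 -0.288 1.136
endloop
endfacet
facet normal -0.365 0.819 -0.443
outer loop
vertex -4.846 1.259 0.297
vertex -3.718 1.942 0.629
vertex -4.492 1.025 -0.427
endloop
endfacet
facet normal 0.422 -0.280 -0.862
outer loop
vertex -3.363 1.708 -0.096
vertex -2.674 0.161 0.743
vertex -4.492 1.025 -0.427
endloop
endfacet
facet normal -0.365 0.819 -0.443
outer loop
vertex -4.492 1.025 -0.427
vertex -3.718 1.942 0.629
vertex -3.363 1.708 -0.096
endloop
endfacet
facet normal 0.830 0.502 0.244
outer loop
vertex -3.363 1.708 -0.096
vertex -3.028 0.395 1.467
vertex -2.674 0.161 0.743
endloop
endfacet
facet normal 0.830 0.502 0.244
outer loop
vertex -3.718 1.942 0.629
vertex -3.028 0.395 1.467
vertex -3.363 1.708 -0.096
endloop
endfacet
facet normal -0.719 0.491 -0.491
outer loop
vertex -1.84 1.484 3.415
vertex -1.366 3.032 4.268
vertex -1.131 1.713 2.606
endloop
endfacet
facet normal -0.259 -0.846 -0.466
outer loop
vertex 0.106 0.868 3.452
vertex -1.84 1.484 3.415
vertex -1.131 1.713 2.606
endloop
endfacet
facet normal -0.719 0.491 -0.491
outer loop
vertex -1.131 1.713 2.606
vertex -1.366 3.032 4.268
vertex -0.657 3.261 3.459
endloop
endfacet
facet normal 0.645 0.208 -0.735
outer loop
vertex -0.657 3.261 3.459
vertex 0.106 0.868 3.452
vertex -1.131 1.713 2.606
endloop
endfacet
facet normal -0.645 -0.208 0.735
outer loop
vertex -1.84 1.484 3.415
vertex -0.129 2.187 5.114
vertex -1.366 3.032 4.268
endloop
endfacet
facet normal -0.259 -0.846 -0.466
outer loop
vertex -0.603 0.639 4.261
vertex -1.84 1.484 3.415
vertex 0.106 0.868 3.452
endloop
endfacet
facet normal -0.645 -0.208 0.735
outer loop
vertex -0.603 0.639 4.261
vertex -0.129 2.187 5.114
vertex -1.84 1.484 3.415
endloop
endfacet
facet normal 0.259 0.846 0.466
outer loop
vertex -1.366 3.032 4.268
vertex -0.129 2.187 5.114
vertex -0.657 3.261 3.459
endloop
endfacet
facet normal 0.645 0.208 -0.735
outer loop
vertex 0.58 2.416 4.305
vertex 0.106 0.868 3.452
vertex -0.657 3.261 3.459
endloop
endfacet
facet normal 0.259 0.846 0.466
outer loop
vertex -0.657 3.261 3.459
vertex -0.129 2.187 5.114
vertex 0.58 2.416 4.305
endloop
endfacet
facet normal 0.719 -0.491 0.491
outer loop
vertex 0.58 2.416 4.305
vertex -0.603 0.639 4.261
vertex 0.106 0.868 3.452
endloop
endfacet
facet normal 0.719 -0.491 0.491
outer loop
vertex -0.129 2.187 5.114
vertex -0.603 0.639 4.261
vertex 0.58 2.416 4.305
endloop
endfacet
facet normal -0.493 -0.730 -0.474
outer loop
vertex -1.124 1.618 1.714
vertex -2.429 2.729 1.36
vertex -0.554 1.94 0.626
endloop
endfacet
facet normal 0.746 -0.635 0.203
outer loop
vertex 0.209 3.071 1.36
vertex -1.124 1.618 1.714
vertex -0.554 1.94 0.626
endloop
endfacet
facet normal -0.493 -0.730 -0.474
outer loop
vertex -0.554 1.94 0.626
vertex -2.429 2.729 1.36
vertex -1.859 3.051 0.271
endloop
endfacet
facet normal 0.449 0.253 -0.857
outer loop
vertex -1.859 3.051 0.271
vertex 0.209 3.071 1.36
vertex -0.554 1.94 0.626
endloop
endfacet
facet normal -0.448 -0.254 0.857
outer loop
vertex -1.124 1.618 1.714
vertex -1.666 3.86 2.094
vertex -2.429 2.729 1.36
endloop
endfacet
facet normal 0.746 -0.635 0.203
outer loop
vertex -0.361 2.749 2.449
vertex -1.124 1.618 1.714
vertex 0.209 3.071 1.36
endloop
endfacet
facet normal -0.449 -0.254 0.857
outer loop
vertex -0.361 2.749 2.449
vertex -1.666 3.86 2.094
vertex -1.124 1.618 1.714
endloop
endfacet
facet normal -0.746 0.635 -0.203
outer loop
vertex -2.429 2.729 1.36
vertex -1.666 3.86 2.094
vertex -1.859 3.051 0.271
endloop
endfacet
facet normal 0.449 0.254 -0.857
outer loop
vertex -1.096 4.182 1.006
vertex 0.209 3.071 1.36
vertex -1.859 3.051 0.271
endloop
endfacet
facet normal -0.746 0.635 -0.203
outer loop
vertex -1.859 3.051 0.271
vertex -1.666 3.86 2.094
vertex -1.096 4.182 1.006
endloop
endfacet
facet normal 0.493 0.730 0.474
outer loop
vertex -1.096 4.182 1.006
vertex -0.361 2.749 2.449
vertex 0.209 3.071 1.36
endloop
endfacet
facet normal 0.492 0.730 0.474
outer loop
vertex -1.666 3.86 2.094
vertex -0.361 2.749 2.449
vertex -1.096 4.182 1.006
endloop
endfacet

endsolid


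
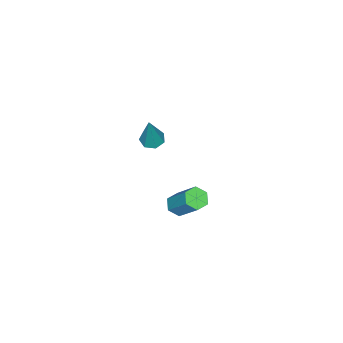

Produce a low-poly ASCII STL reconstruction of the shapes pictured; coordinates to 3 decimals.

solid 
facet normal -0.168 -0.613 -0.772
outer loop
vertex -1.62 0.863 -1.606
vertex -2.133 0.996 -1.6
vertex -1.79 1.274 -1.895
endloop
endfacet
facet normal 0.932 0.156 -0.326
outer loop
vertex -1.62 0.863 -1.606
vertex -1.79 1.274 -1.895
vertex -1.334 1.911 -0.285
endloop
endfacet
facet normal 0.932 0.157 -0.326
outer loop
vertex -1.334 1.911 -0.285
vertex -1.79 1.274 -1.895
vertex -1.504 2.321 -0.574
endloop
endfacet
facet normal 0.167 0.613 0.772
outer loop
vertex -1.334 1.911 -0.285
vertex -1.504 2.321 -0.574
vertex -1.847 2.044 -0.28
endloop
endfacet
facet normal -0.168 -0.613 -0.772
outer loop
vertex -1.79 1.274 -1.895
vertex -2.133 0.996 -1.6
vertex -2.303 1.407 -1.889
endloop
endfacet
facet normal 0.187 0.750 -0.635
outer loop
vertex -1.79 1.274 -1.895
vertex -2.303 1.407 -1.889
vertex -1.504 2.321 -0.574
endloop
endfacet
facet normal 0.187 0.750 -0.635
outer loop
vertex -1.504 2.321 -0.574
vertex -2.303 1.407 -1.889
vertex -2.017 2.454 -0.568
endloop
endfacet
facet normal 0.168 0.612 0.773
outer loop
vertex -1.504 2.321 -0.574
vertex -2.017 2.454 -0.568
vertex -1.847 2.044 -0.28
endloop
endfacet
facet normal -0.166 -0.612 -0.773
outer loop
vertex -2.303 1.407 -1.889
vertex -2.133 0.996 -1.6
vertex -2.646 1.129 -1.595
endloop
endfacet
facet normal -0.744 0.592 -0.308
outer loop
vertex -2.303 1.407 -1.889
vertex -2.646 1.129 -1.595
vertex -2.017 2.454 -0.568
endloop
endfacet
facet normal -0.744 0.593 -0.309
outer loop
vertex -2.017 2.454 -0.568
vertex -2.646 1.129 -1.595
vertex -2.36 2.177 -0.274
endloop
endfacet
facet normal 0.168 0.612 0.773
outer loop
vertex -2.017 2.454 -0.568
vertex -2.36 2.177 -0.274
vertex -1.847 2.044 -0.28
endloop
endfacet
facet normal -0.167 -0.613 -0.772
outer loop
vertex -2.646 1.129 -1.595
vertex -2.133 0.996 -1.6
vertex -2.476 0.719 -1.306
endloop
endfacet
facet normal -0.932 -0.157 0.326
outer loop
vertex -2.646 1.129 -1.595
vertex -2.476 0.719 -1.306
vertex -2.36 2.177 -0.274
endloop
endfacet
facet normal -0.932 -0.156 0.326
outer loop
vertex -2.36 2.177 -0.274
vertex -2.476 0.719 -1.306
vertex -2.19 1.766 0.015
endloop
endfacet
facet normal 0.168 0.613 0.772
outer loop
vertex -2.36 2.177 -0.274
vertex -2.19 1.766 0.015
vertex -1.847 2.044 -0.28
endloop
endfacet
facet normal -0.168 -0.612 -0.773
outer loop
vertex -2.476 0.719 -1.306
vertex -2.133 0.996 -1.6
vertex -1.963 0.586 -1.312
endloop
endfacet
facet normal -0.187 -0.750 0.635
outer loop
vertex -2.476 0.719 -1.306
vertex -1.963 0.586 -1.312
vertex -2.19 1.766 0.015
endloop
endfacet
facet normal -0.187 -0.750 0.635
outer loop
vertex -2.19 1.766 0.015
vertex -1.963 0.586 -1.312
vertex -1.677 1.633 0.009
endloop
endfacet
facet normal 0.168 0.613 0.772
outer loop
vertex -2.19 1.766 0.015
vertex -1.677 1.633 0.009
vertex -1.847 2.044 -0.28
endloop
endfacet
facet normal -0.168 -0.612 -0.773
outer loop
vertex -1.963 0.586 -1.312
vertex -2.133 0.996 -1.6
vertex -1.62 0.863 -1.606
endloop
endfacet
facet normal 0.744 -0.593 0.309
outer loop
vertex -1.963 0.586 -1.312
vertex -1.62 0.863 -1.606
vertex -1.677 1.633 0.009
endloop
endfacet
facet normal 0.744 -0.592 0.309
outer loop
vertex -1.677 1.633 0.009
vertex -1.62 0.863 -1.606
vertex -1.334 1.911 -0.285
endloop
endfacet
facet normal 0.166 0.612 0.773
outer loop
vertex -1.677 1.633 0.009
vertex -1.334 1.911 -0.285
vertex -1.847 2.044 -0.28
endloop
endfacet
facet normal -0.307 -0.134 -0.942
outer loop
vertex -0.886 0.308 2.785
vertex -1.362 0.33 2.937
vertex -1.065 0.703 2.787
endloop
endfacet
facet normal 0.908 0.412 -0.074
outer loop
vertex -0.886 0.308 2.785
vertex -1.065 0.703 2.787
vertex -0.858 0.55 4.483
endloop
endfacet
facet normal -0.308 -0.134 -0.942
outer loop
vertex -1.065 0.703 2.787
vertex -1.362 0.33 2.937
vertex -1.467 0.818 2.902
endloop
endfacet
facet normal 0.288 0.956 0.051
outer loop
vertex -1.065 0.703 2.787
vertex -1.467 0.818 2.902
vertex -0.858 0.55 4.483
endloop
endfacet
facet normal -0.309 -0.134 -0.942
outer loop
vertex -1.467 0.818 2.902
vertex -1.362 0.33 2.937
vertex -1.79 0.565 3.044
endloop
endfacet
facet normal -0.490 0.809 0.326
outer loop
vertex -1.467 0.818 2.902
vertex -1.79 0.565 3.044
vertex -0.858 0.55 4.483
endloop
endfacet
facet normal -0.308 -0.133 -0.942
outer loop
vertex -1.79 0.565 3.044
vertex -1.362 0.33 2.937
vertex -1.791 0.135 3.105
endloop
endfacet
facet normal -0.836 0.079 0.542
outer loop
vertex -1.79 0.565 3.044
vertex -1.791 0.135 3.105
vertex -0.858 0.55 4.483
endloop
endfacet
facet normal -0.308 -0.134 -0.942
outer loop
vertex -1.791 0.135 3.105
vertex -1.362 0.33 2.937
vertex -1.469 -0.148 3.04
endloop
endfacet
facet normal -0.492 -0.684 0.539
outer loop
vertex -1.791 0.135 3.105
vertex -1.469 -0.148 3.04
vertex -0.858 0.55 4.483
endloop
endfacet
facet normal -0.306 -0.134 -0.942
outer loop
vertex -1.469 -0.148 3.04
vertex -1.362 0.33 2.937
vertex -1.066 -0.071 2.898
endloop
endfacet
facet normal 0.285 -0.905 0.317
outer loop
vertex -1.469 -0.148 3.04
vertex -1.066 -0.071 2.898
vertex -0.858 0.55 4.483
endloop
endfacet
facet normal -0.307 -0.135 -0.942
outer loop
vertex -1.066 -0.071 2.898
vertex -1.362 0.33 2.937
vertex -0.886 0.308 2.785
endloop
endfacet
facet normal 0.907 -0.418 0.045
outer loop
vertex -1.066 -0.071 2.898
vertex -0.886 0.308 2.785
vertex -0.858 0.55 4.483
endloop
endfacet

endsolid


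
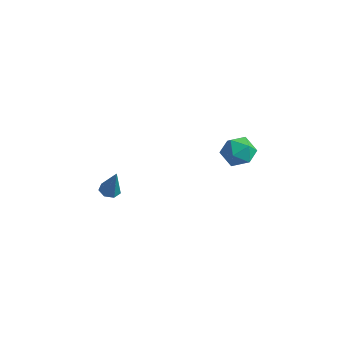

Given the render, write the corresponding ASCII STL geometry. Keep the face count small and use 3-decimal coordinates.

solid 
facet normal 0.081 0.237 0.968
outer loop
vertex 3.398 2.035 2.5
vertex 3.136 1.072 2.757
vertex 4.127 1.316 2.615
endloop
endfacet
facet normal 0.529 0.627 0.572
outer loop
vertex 3.398 2.035 2.5
vertex 4.127 1.316 2.615
vertex 4.181 1.984 1.832
endloop
endfacet
facet normal 0.142 0.986 0.092
outer loop
vertex 3.398 2.035 2.5
vertex 4.181 1.984 1.832
vertex 3.223 2.154 1.491
endloop
endfacet
facet normal -0.544 0.817 0.191
outer loop
vertex 3.398 2.035 2.5
vertex 3.223 2.154 1.491
vertex 2.577 1.59 2.063
endloop
endfacet
facet normal -0.582 0.354 0.733
outer loop
vertex 3.398 2.035 2.5
vertex 2.577 1.59 2.063
vertex 3.136 1.072 2.757
endloop
endfacet
facet normal 0.959 0.180 0.220
outer loop
vertex 4.181 1.984 1.832
vertex 4.127 1.316 2.615
vertex 4.403 0.99 1.677
endloop
endfacet
facet normal 0.235 -0.452 0.861
outer loop
vertex 4.127 1.316 2.615
vertex 3.136 1.072 2.757
vertex 3.757 0.426 2.249
endloop
endfacet
facet normal -0.838 -0.262 0.479
outer loop
vertex 3.136 1.072 2.757
vertex 2.577 1.59 2.063
vertex 2.799 0.596 1.908
endloop
endfacet
facet normal -0.778 0.487 -0.398
outer loop
vertex 2.577 1.59 2.063
vertex 3.223 2.154 1.491
vertex 2.853 1.264 1.125
endloop
endfacet
facet normal 0.334 0.760 -0.558
outer loop
vertex 3.223 2.154 1.491
vertex 4.181 1.984 1.832
vertex 3.844 1.508 0.983
endloop
endfacet
facet normal 0.544 -0.817 -0.191
outer loop
vertex 3.582 0.545 1.24
vertex 4.403 0.99 1.677
vertex 3.757 0.426 2.249
endloop
endfacet
facet normal -0.142 -0.986 -0.092
outer loop
vertex 3.582 0.545 1.24
vertex 3.757 0.426 2.249
vertex 2.799 0.596 1.908
endloop
endfacet
facet normal -0.529 -0.627 -0.572
outer loop
vertex 3.582 0.545 1.24
vertex 2.799 0.596 1.908
vertex 2.853 1.264 1.125
endloop
endfacet
facet normal -0.081 -0.237 -0.968
outer loop
vertex 3.582 0.545 1.24
vertex 2.853 1.264 1.125
vertex 3.844 1.508 0.983
endloop
endfacet
facet normal 0.582 -0.354 -0.733
outer loop
vertex 3.582 0.545 1.24
vertex 3.844 1.508 0.983
vertex 4.403 0.99 1.677
endloop
endfacet
facet normal 0.778 -0.487 0.398
outer loop
vertex 3.757 0.426 2.249
vertex 4.403 0.99 1.677
vertex 4.127 1.316 2.615
endloop
endfacet
facet normal -0.334 -0.760 0.558
outer loop
vertex 2.799 0.596 1.908
vertex 3.757 0.426 2.249
vertex 3.136 1.072 2.757
endloop
endfacet
facet normal -0.959 -0.180 -0.220
outer loop
vertex 2.853 1.264 1.125
vertex 2.799 0.596 1.908
vertex 2.577 1.59 2.063
endloop
endfacet
facet normal -0.235 0.452 -0.861
outer loop
vertex 3.844 1.508 0.983
vertex 2.853 1.264 1.125
vertex 3.223 2.154 1.491
endloop
endfacet
facet normal 0.838 0.262 -0.479
outer loop
vertex 4.403 0.99 1.677
vertex 3.844 1.508 0.983
vertex 4.181 1.984 1.832
endloop
endfacet
facet normal -0.299 0.020 -0.954
outer loop
vertex -3.299 -0.568 -4.276
vertex -3.828 -0.273 -4.104
vertex -3.276 -0.022 -4.272
endloop
endfacet
facet normal 0.999 -0.042 0.002
outer loop
vertex -3.299 -0.568 -4.276
vertex -3.276 -0.022 -4.272
vertex -3.292 -0.307 -2.396
endloop
endfacet
facet normal -0.299 0.019 -0.954
outer loop
vertex -3.276 -0.022 -4.272
vertex -3.828 -0.273 -4.104
vertex -3.669 0.335 -4.142
endloop
endfacet
facet normal 0.688 0.716 0.115
outer loop
vertex -3.276 -0.022 -4.272
vertex -3.669 0.335 -4.142
vertex -3.292 -0.307 -2.396
endloop
endfacet
facet normal -0.301 0.019 -0.953
outer loop
vertex -3.669 0.335 -4.142
vertex -3.828 -0.273 -4.104
vertex -4.182 0.234 -3.982
endloop
endfacet
facet normal -0.072 0.931 0.358
outer loop
vertex -3.669 0.335 -4.142
vertex -4.182 0.234 -3.982
vertex -3.292 -0.307 -2.396
endloop
endfacet
facet normal -0.301 0.020 -0.954
outer loop
vertex -4.182 0.234 -3.982
vertex -3.828 -0.273 -4.104
vertex -4.429 -0.249 -3.914
endloop
endfacet
facet normal -0.710 0.441 0.549
outer loop
vertex -4.182 0.234 -3.982
vertex -4.429 -0.249 -3.914
vertex -3.292 -0.307 -2.396
endloop
endfacet
facet normal -0.301 0.020 -0.954
outer loop
vertex -4.429 -0.249 -3.914
vertex -3.828 -0.273 -4.104
vertex -4.224 -0.75 -3.989
endloop
endfacet
facet normal -0.745 -0.386 0.543
outer loop
vertex -4.429 -0.249 -3.914
vertex -4.224 -0.75 -3.989
vertex -3.292 -0.307 -2.396
endloop
endfacet
facet normal -0.300 0.019 -0.954
outer loop
vertex -4.224 -0.75 -3.989
vertex -3.828 -0.273 -4.104
vertex -3.721 -0.892 -4.15
endloop
endfacet
facet normal -0.151 -0.926 0.346
outer loop
vertex -4.224 -0.75 -3.989
vertex -3.721 -0.892 -4.15
vertex -3.292 -0.307 -2.396
endloop
endfacet
facet normal -0.299 0.019 -0.954
outer loop
vertex -3.721 -0.892 -4.15
vertex -3.828 -0.273 -4.104
vertex -3.299 -0.568 -4.276
endloop
endfacet
facet normal 0.625 -0.773 0.105
outer loop
vertex -3.721 -0.892 -4.15
vertex -3.299 -0.568 -4.276
vertex -3.292 -0.307 -2.396
endloop
endfacet

endsolid


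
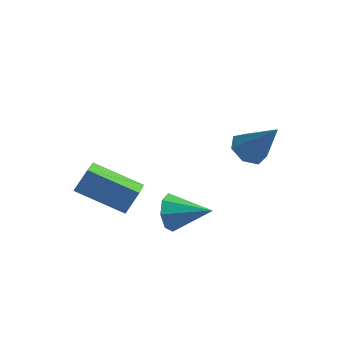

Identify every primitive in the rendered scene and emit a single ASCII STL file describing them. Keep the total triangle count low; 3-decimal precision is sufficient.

solid 
facet normal -0.945 -0.160 -0.287
outer loop
vertex -0.317 -2.481 -2.889
vertex -0.586 -2.147 -2.189
vertex -0.407 -1.862 -2.937
endloop
endfacet
facet normal 0.671 0.040 -0.740
outer loop
vertex -0.317 -2.481 -2.889
vertex -0.407 -1.862 -2.937
vertex 0.926 -1.893 -1.731
endloop
endfacet
facet normal -0.945 -0.159 -0.287
outer loop
vertex -0.407 -1.862 -2.937
vertex -0.586 -2.147 -2.189
vertex -0.601 -1.41 -2.548
endloop
endfacet
facet normal 0.502 0.678 -0.537
outer loop
vertex -0.407 -1.862 -2.937
vertex -0.601 -1.41 -2.548
vertex 0.926 -1.893 -1.731
endloop
endfacet
facet normal -0.945 -0.158 -0.286
outer loop
vertex -0.601 -1.41 -2.548
vertex -0.586 -2.147 -2.189
vertex -0.786 -1.389 -1.948
endloop
endfacet
facet normal 0.276 0.960 0.052
outer loop
vertex -0.601 -1.41 -2.548
vertex -0.786 -1.389 -1.948
vertex 0.926 -1.893 -1.731
endloop
endfacet
facet normal -0.945 -0.158 -0.287
outer loop
vertex -0.786 -1.389 -1.948
vertex -0.586 -2.147 -2.189
vertex -0.854 -1.813 -1.49
endloop
endfacet
facet normal 0.125 0.719 0.684
outer loop
vertex -0.786 -1.389 -1.948
vertex -0.854 -1.813 -1.49
vertex 0.926 -1.893 -1.731
endloop
endfacet
facet normal -0.945 -0.158 -0.287
outer loop
vertex -0.854 -1.813 -1.49
vertex -0.586 -2.147 -2.189
vertex -0.765 -2.432 -1.442
endloop
endfacet
facet normal 0.138 0.096 0.986
outer loop
vertex -0.854 -1.813 -1.49
vertex -0.765 -2.432 -1.442
vertex 0.926 -1.893 -1.731
endloop
endfacet
facet normal -0.944 -0.160 -0.287
outer loop
vertex -0.765 -2.432 -1.442
vertex -0.586 -2.147 -2.189
vertex -0.57 -2.885 -1.831
endloop
endfacet
facet normal 0.306 -0.541 0.783
outer loop
vertex -0.765 -2.432 -1.442
vertex -0.57 -2.885 -1.831
vertex 0.926 -1.893 -1.731
endloop
endfacet
facet normal -0.945 -0.159 -0.286
outer loop
vertex -0.57 -2.885 -1.831
vertex -0.586 -2.147 -2.189
vertex -0.385 -2.905 -2.43
endloop
endfacet
facet normal 0.533 -0.824 0.192
outer loop
vertex -0.57 -2.885 -1.831
vertex -0.385 -2.905 -2.43
vertex 0.926 -1.893 -1.731
endloop
endfacet
facet normal -0.945 -0.159 -0.287
outer loop
vertex -0.385 -2.905 -2.43
vertex -0.586 -2.147 -2.189
vertex -0.317 -2.481 -2.889
endloop
endfacet
facet normal 0.684 -0.584 -0.438
outer loop
vertex -0.385 -2.905 -2.43
vertex -0.317 -2.481 -2.889
vertex 0.926 -1.893 -1.731
endloop
endfacet
facet normal -0.886 -0.214 0.411
outer loop
vertex -3.561 -2.751 -0.627
vertex -4.074 -1.552 -1.11
vertex -3.852 -3.229 -1.504
endloop
endfacet
facet normal 0.369 -0.862 0.347
outer loop
vertex -2.026 -2.788 -2.35
vertex -3.561 -2.751 -0.627
vertex -3.852 -3.229 -1.504
endloop
endfacet
facet normal -0.886 -0.214 0.411
outer loop
vertex -3.852 -3.229 -1.504
vertex -4.074 -1.552 -1.11
vertex -4.365 -2.03 -1.987
endloop
endfacet
facet normal -0.280 -0.459 -0.843
outer loop
vertex -4.365 -2.03 -1.987
vertex -2.026 -2.788 -2.35
vertex -3.852 -3.229 -1.504
endloop
endfacet
facet normal 0.280 0.459 0.843
outer loop
vertex -3.561 -2.751 -0.627
vertex -2.248 -1.111 -1.956
vertex -4.074 -1.552 -1.11
endloop
endfacet
facet normal 0.369 -0.862 0.347
outer loop
vertex -1.735 -2.31 -1.473
vertex -3.561 -2.751 -0.627
vertex -2.026 -2.788 -2.35
endloop
endfacet
facet normal 0.280 0.459 0.843
outer loop
vertex -1.735 -2.31 -1.473
vertex -2.248 -1.111 -1.956
vertex -3.561 -2.751 -0.627
endloop
endfacet
facet normal -0.369 0.862 -0.347
outer loop
vertex -4.074 -1.552 -1.11
vertex -2.248 -1.111 -1.956
vertex -4.365 -2.03 -1.987
endloop
endfacet
facet normal -0.280 -0.459 -0.843
outer loop
vertex -2.539 -1.589 -2.833
vertex -2.026 -2.788 -2.35
vertex -4.365 -2.03 -1.987
endloop
endfacet
facet normal -0.369 0.862 -0.347
outer loop
vertex -4.365 -2.03 -1.987
vertex -2.248 -1.111 -1.956
vertex -2.539 -1.589 -2.833
endloop
endfacet
facet normal 0.886 0.214 -0.411
outer loop
vertex -2.539 -1.589 -2.833
vertex -1.735 -2.31 -1.473
vertex -2.026 -2.788 -2.35
endloop
endfacet
facet normal 0.886 0.214 -0.411
outer loop
vertex -2.248 -1.111 -1.956
vertex -1.735 -2.31 -1.473
vertex -2.539 -1.589 -2.833
endloop
endfacet
facet normal -0.627 0.049 -0.778
outer loop
vertex 0.909 1.644 -1.454
vertex 0.354 1.956 -0.987
vertex 0.908 2.328 -1.41
endloop
endfacet
facet normal 0.951 0.021 -0.308
outer loop
vertex 0.909 1.644 -1.454
vertex 0.908 2.328 -1.41
vertex 1.526 1.864 0.467
endloop
endfacet
facet normal -0.627 0.050 -0.777
outer loop
vertex 0.908 2.328 -1.41
vertex 0.354 1.956 -0.987
vertex 0.49 2.732 -1.047
endloop
endfacet
facet normal 0.676 0.736 -0.041
outer loop
vertex 0.908 2.328 -1.41
vertex 0.49 2.732 -1.047
vertex 1.526 1.864 0.467
endloop
endfacet
facet normal -0.626 0.050 -0.778
outer loop
vertex 0.49 2.732 -1.047
vertex 0.354 1.956 -0.987
vertex -0.031 2.552 -0.639
endloop
endfacet
facet normal 0.059 0.883 0.466
outer loop
vertex 0.49 2.732 -1.047
vertex -0.031 2.552 -0.639
vertex 1.526 1.864 0.467
endloop
endfacet
facet normal -0.626 0.050 -0.778
outer loop
vertex -0.031 2.552 -0.639
vertex 0.354 1.956 -0.987
vertex -0.262 1.923 -0.493
endloop
endfacet
facet normal -0.434 0.352 0.829
outer loop
vertex -0.031 2.552 -0.639
vertex -0.262 1.923 -0.493
vertex 1.526 1.864 0.467
endloop
endfacet
facet normal -0.626 0.049 -0.778
outer loop
vertex -0.262 1.923 -0.493
vertex 0.354 1.956 -0.987
vertex -0.029 1.319 -0.719
endloop
endfacet
facet normal -0.432 -0.458 0.777
outer loop
vertex -0.262 1.923 -0.493
vertex -0.029 1.319 -0.719
vertex 1.526 1.864 0.467
endloop
endfacet
facet normal -0.627 0.050 -0.778
outer loop
vertex -0.029 1.319 -0.719
vertex 0.354 1.956 -0.987
vertex 0.492 1.195 -1.147
endloop
endfacet
facet normal 0.063 -0.936 0.348
outer loop
vertex -0.029 1.319 -0.719
vertex 0.492 1.195 -1.147
vertex 1.526 1.864 0.467
endloop
endfacet
facet normal -0.626 0.050 -0.778
outer loop
vertex 0.492 1.195 -1.147
vertex 0.354 1.956 -0.987
vertex 0.909 1.644 -1.454
endloop
endfacet
facet normal 0.678 -0.722 -0.135
outer loop
vertex 0.492 1.195 -1.147
vertex 0.909 1.644 -1.454
vertex 1.526 1.864 0.467
endloop
endfacet

endsolid
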